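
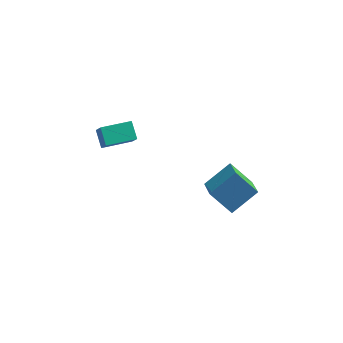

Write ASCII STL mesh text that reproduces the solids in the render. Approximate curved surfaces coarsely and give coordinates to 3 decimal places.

solid 
facet normal -0.310 0.518 -0.797
outer loop
vertex -4.553 -1.152 1.246
vertex -2.785 -0.243 1.15
vertex -4.108 -2.099 0.458
endloop
endfacet
facet normal -0.888 -0.457 0.048
outer loop
vertex -3.715 -2.757 1.47
vertex -4.553 -1.152 1.246
vertex -4.108 -2.099 0.458
endloop
endfacet
facet normal -0.310 0.518 -0.797
outer loop
vertex -4.108 -2.099 0.458
vertex -2.785 -0.243 1.15
vertex -2.341 -1.19 0.362
endloop
endfacet
facet normal 0.339 -0.723 -0.602
outer loop
vertex -2.341 -1.19 0.362
vertex -3.715 -2.757 1.47
vertex -4.108 -2.099 0.458
endloop
endfacet
facet normal -0.339 0.723 0.602
outer loop
vertex -4.553 -1.152 1.246
vertex -2.392 -0.901 2.162
vertex -2.785 -0.243 1.15
endloop
endfacet
facet normal -0.888 -0.457 0.049
outer loop
vertex -4.159 -1.81 2.258
vertex -4.553 -1.152 1.246
vertex -3.715 -2.757 1.47
endloop
endfacet
facet normal -0.339 0.723 0.602
outer loop
vertex -4.159 -1.81 2.258
vertex -2.392 -0.901 2.162
vertex -4.553 -1.152 1.246
endloop
endfacet
facet normal 0.888 0.457 -0.048
outer loop
vertex -2.785 -0.243 1.15
vertex -2.392 -0.901 2.162
vertex -2.341 -1.19 0.362
endloop
endfacet
facet normal 0.339 -0.723 -0.602
outer loop
vertex -1.947 -1.848 1.374
vertex -3.715 -2.757 1.47
vertex -2.341 -1.19 0.362
endloop
endfacet
facet normal 0.888 0.457 -0.048
outer loop
vertex -2.341 -1.19 0.362
vertex -2.392 -0.901 2.162
vertex -1.947 -1.848 1.374
endloop
endfacet
facet normal 0.310 -0.518 0.797
outer loop
vertex -1.947 -1.848 1.374
vertex -4.159 -1.81 2.258
vertex -3.715 -2.757 1.47
endloop
endfacet
facet normal 0.310 -0.518 0.797
outer loop
vertex -2.392 -0.901 2.162
vertex -4.159 -1.81 2.258
vertex -1.947 -1.848 1.374
endloop
endfacet
facet normal -0.696 0.203 0.688
outer loop
vertex 4.176 -3.723 0.614
vertex 3.715 -2.003 -0.36
vertex 2.719 -4.773 -0.55
endloop
endfacet
facet normal 0.227 -0.847 0.480
outer loop
vertex 4.105 -5.177 -1.92
vertex 4.176 -3.723 0.614
vertex 2.719 -4.773 -0.55
endloop
endfacet
facet normal -0.697 0.203 0.688
outer loop
vertex 2.719 -4.773 -0.55
vertex 3.715 -2.003 -0.36
vertex 2.258 -3.053 -1.525
endloop
endfacet
facet normal -0.681 -0.491 -0.544
outer loop
vertex 2.258 -3.053 -1.525
vertex 4.105 -5.177 -1.92
vertex 2.719 -4.773 -0.55
endloop
endfacet
facet normal 0.681 0.491 0.544
outer loop
vertex 4.176 -3.723 0.614
vertex 5.101 -2.407 -1.73
vertex 3.715 -2.003 -0.36
endloop
endfacet
facet normal 0.227 -0.847 0.480
outer loop
vertex 5.562 -4.127 -0.755
vertex 4.176 -3.723 0.614
vertex 4.105 -5.177 -1.92
endloop
endfacet
facet normal 0.680 0.491 0.544
outer loop
vertex 5.562 -4.127 -0.755
vertex 5.101 -2.407 -1.73
vertex 4.176 -3.723 0.614
endloop
endfacet
facet normal -0.227 0.847 -0.480
outer loop
vertex 3.715 -2.003 -0.36
vertex 5.101 -2.407 -1.73
vertex 2.258 -3.053 -1.525
endloop
endfacet
facet normal -0.681 -0.491 -0.544
outer loop
vertex 3.644 -3.457 -2.894
vertex 4.105 -5.177 -1.92
vertex 2.258 -3.053 -1.525
endloop
endfacet
facet normal -0.227 0.847 -0.480
outer loop
vertex 2.258 -3.053 -1.525
vertex 5.101 -2.407 -1.73
vertex 3.644 -3.457 -2.894
endloop
endfacet
facet normal 0.697 -0.203 -0.688
outer loop
vertex 3.644 -3.457 -2.894
vertex 5.562 -4.127 -0.755
vertex 4.105 -5.177 -1.92
endloop
endfacet
facet normal 0.696 -0.203 -0.688
outer loop
vertex 5.101 -2.407 -1.73
vertex 5.562 -4.127 -0.755
vertex 3.644 -3.457 -2.894
endloop
endfacet

endsolid


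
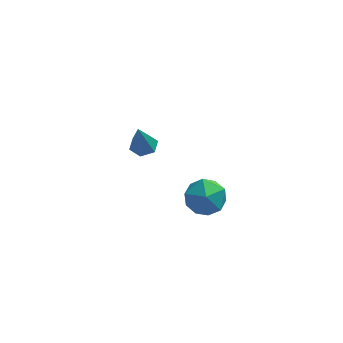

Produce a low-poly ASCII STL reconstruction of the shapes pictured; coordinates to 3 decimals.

solid 
facet normal 0.137 0.241 -0.961
outer loop
vertex -1.138 1.601 -1.482
vertex -1.635 2.063 -1.437
vertex -0.993 2.24 -1.301
endloop
endfacet
facet normal 0.868 -0.308 0.391
outer loop
vertex -1.138 1.601 -1.482
vertex -0.993 2.24 -1.301
vertex -1.865 1.657 0.177
endloop
endfacet
facet normal 0.137 0.242 -0.961
outer loop
vertex -0.993 2.24 -1.301
vertex -1.635 2.063 -1.437
vertex -1.489 2.702 -1.255
endloop
endfacet
facet normal 0.587 0.573 0.572
outer loop
vertex -0.993 2.24 -1.301
vertex -1.489 2.702 -1.255
vertex -1.865 1.657 0.177
endloop
endfacet
facet normal 0.136 0.242 -0.961
outer loop
vertex -1.489 2.702 -1.255
vertex -1.635 2.063 -1.437
vertex -2.132 2.525 -1.391
endloop
endfacet
facet normal -0.327 0.802 0.500
outer loop
vertex -1.489 2.702 -1.255
vertex -2.132 2.525 -1.391
vertex -1.865 1.657 0.177
endloop
endfacet
facet normal 0.137 0.243 -0.960
outer loop
vertex -2.132 2.525 -1.391
vertex -1.635 2.063 -1.437
vertex -2.277 1.886 -1.573
endloop
endfacet
facet normal -0.958 0.148 0.245
outer loop
vertex -2.132 2.525 -1.391
vertex -2.277 1.886 -1.573
vertex -1.865 1.657 0.177
endloop
endfacet
facet normal 0.137 0.243 -0.960
outer loop
vertex -2.277 1.886 -1.573
vertex -1.635 2.063 -1.437
vertex -1.78 1.424 -1.619
endloop
endfacet
facet normal -0.676 -0.734 0.063
outer loop
vertex -2.277 1.886 -1.573
vertex -1.78 1.424 -1.619
vertex -1.865 1.657 0.177
endloop
endfacet
facet normal 0.138 0.242 -0.960
outer loop
vertex -1.78 1.424 -1.619
vertex -1.635 2.063 -1.437
vertex -1.138 1.601 -1.482
endloop
endfacet
facet normal 0.236 -0.962 0.136
outer loop
vertex -1.78 1.424 -1.619
vertex -1.138 1.601 -1.482
vertex -1.865 1.657 0.177
endloop
endfacet
facet normal -0.138 0.843 0.520
outer loop
vertex 0.424 -2.898 0.861
vertex 0.932 -3.32 1.679
vertex 1.465 -2.782 0.949
endloop
endfacet
facet normal -0.094 0.979 -0.180
outer loop
vertex 0.424 -2.898 0.861
vertex 1.465 -2.782 0.949
vertex 1.037 -2.995 0.013
endloop
endfacet
facet normal -0.608 0.610 -0.509
outer loop
vertex 0.424 -2.898 0.861
vertex 1.037 -2.995 0.013
vertex 0.24 -3.663 0.164
endloop
endfacet
facet normal -0.969 0.245 -0.013
outer loop
vertex 0.424 -2.898 0.861
vertex 0.24 -3.663 0.164
vertex 0.175 -3.864 1.194
endloop
endfacet
facet normal -0.679 0.390 0.623
outer loop
vertex 0.424 -2.898 0.861
vertex 0.175 -3.864 1.194
vertex 0.932 -3.32 1.679
endloop
endfacet
facet normal 0.535 0.737 -0.413
outer loop
vertex 1.037 -2.995 0.013
vertex 1.465 -2.782 0.949
vertex 1.925 -3.476 0.306
endloop
endfacet
facet normal 0.465 0.516 0.720
outer loop
vertex 1.465 -2.782 0.949
vertex 0.932 -3.32 1.679
vertex 1.86 -3.677 1.336
endloop
endfacet
facet normal -0.410 -0.218 0.885
outer loop
vertex 0.932 -3.32 1.679
vertex 0.175 -3.864 1.194
vertex 1.063 -4.345 1.487
endloop
endfacet
facet normal -0.881 -0.451 -0.144
outer loop
vertex 0.175 -3.864 1.194
vertex 0.24 -3.663 0.164
vertex 0.635 -4.558 0.551
endloop
endfacet
facet normal -0.296 0.139 -0.945
outer loop
vertex 0.24 -3.663 0.164
vertex 1.037 -2.995 0.013
vertex 1.168 -4.02 -0.179
endloop
endfacet
facet normal 0.969 -0.245 0.013
outer loop
vertex 1.676 -4.442 0.639
vertex 1.925 -3.476 0.306
vertex 1.86 -3.677 1.336
endloop
endfacet
facet normal 0.608 -0.610 0.509
outer loop
vertex 1.676 -4.442 0.639
vertex 1.86 -3.677 1.336
vertex 1.063 -4.345 1.487
endloop
endfacet
facet normal 0.094 -0.979 0.180
outer loop
vertex 1.676 -4.442 0.639
vertex 1.063 -4.345 1.487
vertex 0.635 -4.558 0.551
endloop
endfacet
facet normal 0.138 -0.843 -0.520
outer loop
vertex 1.676 -4.442 0.639
vertex 0.635 -4.558 0.551
vertex 1.168 -4.02 -0.179
endloop
endfacet
facet normal 0.679 -0.390 -0.623
outer loop
vertex 1.676 -4.442 0.639
vertex 1.168 -4.02 -0.179
vertex 1.925 -3.476 0.306
endloop
endfacet
facet normal 0.881 0.451 0.144
outer loop
vertex 1.86 -3.677 1.336
vertex 1.925 -3.476 0.306
vertex 1.465 -2.782 0.949
endloop
endfacet
facet normal 0.296 -0.139 0.945
outer loop
vertex 1.063 -4.345 1.487
vertex 1.86 -3.677 1.336
vertex 0.932 -3.32 1.679
endloop
endfacet
facet normal -0.535 -0.737 0.413
outer loop
vertex 0.635 -4.558 0.551
vertex 1.063 -4.345 1.487
vertex 0.175 -3.864 1.194
endloop
endfacet
facet normal -0.465 -0.516 -0.720
outer loop
vertex 1.168 -4.02 -0.179
vertex 0.635 -4.558 0.551
vertex 0.24 -3.663 0.164
endloop
endfacet
facet normal 0.410 0.218 -0.885
outer loop
vertex 1.925 -3.476 0.306
vertex 1.168 -4.02 -0.179
vertex 1.037 -2.995 0.013
endloop
endfacet

endsolid


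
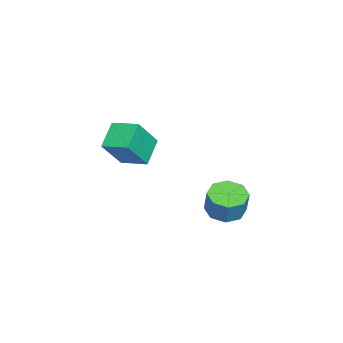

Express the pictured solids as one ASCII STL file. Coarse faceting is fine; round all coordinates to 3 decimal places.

solid 
facet normal -0.309 -0.150 -0.939
outer loop
vertex 2.821 2.64 2.046
vertex 2.335 1.816 2.337
vertex 2.1 2.785 2.26
endloop
endfacet
facet normal 0.136 0.970 -0.199
outer loop
vertex 2.821 2.64 2.046
vertex 2.1 2.785 2.26
vertex 3.251 2.848 3.351
endloop
endfacet
facet normal 0.136 0.970 -0.200
outer loop
vertex 3.251 2.848 3.351
vertex 2.1 2.785 2.26
vertex 2.531 2.993 3.565
endloop
endfacet
facet normal 0.309 0.150 0.939
outer loop
vertex 3.251 2.848 3.351
vertex 2.531 2.993 3.565
vertex 2.765 2.024 3.643
endloop
endfacet
facet normal -0.310 -0.150 -0.939
outer loop
vertex 2.1 2.785 2.26
vertex 2.335 1.816 2.337
vertex 1.517 2.363 2.52
endloop
endfacet
facet normal -0.569 0.821 0.057
outer loop
vertex 2.1 2.785 2.26
vertex 1.517 2.363 2.52
vertex 2.531 2.993 3.565
endloop
endfacet
facet normal -0.569 0.821 0.057
outer loop
vertex 2.531 2.993 3.565
vertex 1.517 2.363 2.52
vertex 1.948 2.571 3.825
endloop
endfacet
facet normal 0.310 0.150 0.939
outer loop
vertex 2.531 2.993 3.565
vertex 1.948 2.571 3.825
vertex 2.765 2.024 3.643
endloop
endfacet
facet normal -0.310 -0.150 -0.939
outer loop
vertex 1.517 2.363 2.52
vertex 2.335 1.816 2.337
vertex 1.413 1.62 2.673
endloop
endfacet
facet normal -0.941 0.189 0.281
outer loop
vertex 1.517 2.363 2.52
vertex 1.413 1.62 2.673
vertex 1.948 2.571 3.825
endloop
endfacet
facet normal -0.941 0.189 0.281
outer loop
vertex 1.948 2.571 3.825
vertex 1.413 1.62 2.673
vertex 1.844 1.828 3.978
endloop
endfacet
facet normal 0.310 0.150 0.939
outer loop
vertex 1.948 2.571 3.825
vertex 1.844 1.828 3.978
vertex 2.765 2.024 3.643
endloop
endfacet
facet normal -0.310 -0.150 -0.939
outer loop
vertex 1.413 1.62 2.673
vertex 2.335 1.816 2.337
vertex 1.849 0.992 2.629
endloop
endfacet
facet normal -0.761 -0.552 0.339
outer loop
vertex 1.413 1.62 2.673
vertex 1.849 0.992 2.629
vertex 1.844 1.828 3.978
endloop
endfacet
facet normal -0.762 -0.552 0.339
outer loop
vertex 1.844 1.828 3.978
vertex 1.849 0.992 2.629
vertex 2.279 1.2 3.934
endloop
endfacet
facet normal 0.310 0.149 0.939
outer loop
vertex 1.844 1.828 3.978
vertex 2.279 1.2 3.934
vertex 2.765 2.024 3.643
endloop
endfacet
facet normal -0.309 -0.150 -0.939
outer loop
vertex 1.849 0.992 2.629
vertex 2.335 1.816 2.337
vertex 2.569 0.847 2.415
endloop
endfacet
facet normal -0.136 -0.970 0.200
outer loop
vertex 1.849 0.992 2.629
vertex 2.569 0.847 2.415
vertex 2.279 1.2 3.934
endloop
endfacet
facet normal -0.136 -0.970 0.200
outer loop
vertex 2.279 1.2 3.934
vertex 2.569 0.847 2.415
vertex 3.0 1.055 3.72
endloop
endfacet
facet normal 0.309 0.150 0.939
outer loop
vertex 2.279 1.2 3.934
vertex 3.0 1.055 3.72
vertex 2.765 2.024 3.643
endloop
endfacet
facet normal -0.310 -0.150 -0.939
outer loop
vertex 2.569 0.847 2.415
vertex 2.335 1.816 2.337
vertex 3.152 1.269 2.155
endloop
endfacet
facet normal 0.569 -0.821 -0.057
outer loop
vertex 2.569 0.847 2.415
vertex 3.152 1.269 2.155
vertex 3.0 1.055 3.72
endloop
endfacet
facet normal 0.569 -0.821 -0.057
outer loop
vertex 3.0 1.055 3.72
vertex 3.152 1.269 2.155
vertex 3.583 1.477 3.46
endloop
endfacet
facet normal 0.310 0.150 0.939
outer loop
vertex 3.0 1.055 3.72
vertex 3.583 1.477 3.46
vertex 2.765 2.024 3.643
endloop
endfacet
facet normal -0.310 -0.150 -0.939
outer loop
vertex 3.152 1.269 2.155
vertex 2.335 1.816 2.337
vertex 3.256 2.012 2.002
endloop
endfacet
facet normal 0.941 -0.189 -0.281
outer loop
vertex 3.152 1.269 2.155
vertex 3.256 2.012 2.002
vertex 3.583 1.477 3.46
endloop
endfacet
facet normal 0.941 -0.189 -0.281
outer loop
vertex 3.583 1.477 3.46
vertex 3.256 2.012 2.002
vertex 3.687 2.22 3.307
endloop
endfacet
facet normal 0.310 0.150 0.939
outer loop
vertex 3.583 1.477 3.46
vertex 3.687 2.22 3.307
vertex 2.765 2.024 3.643
endloop
endfacet
facet normal -0.310 -0.149 -0.939
outer loop
vertex 3.256 2.012 2.002
vertex 2.335 1.816 2.337
vertex 2.821 2.64 2.046
endloop
endfacet
facet normal 0.762 0.552 -0.340
outer loop
vertex 3.256 2.012 2.002
vertex 2.821 2.64 2.046
vertex 3.687 2.22 3.307
endloop
endfacet
facet normal 0.762 0.552 -0.339
outer loop
vertex 3.687 2.22 3.307
vertex 2.821 2.64 2.046
vertex 3.251 2.848 3.351
endloop
endfacet
facet normal 0.310 0.150 0.939
outer loop
vertex 3.687 2.22 3.307
vertex 3.251 2.848 3.351
vertex 2.765 2.024 3.643
endloop
endfacet
facet normal -0.509 0.331 -0.795
outer loop
vertex -3.865 -4.182 2.905
vertex -3.41 -2.714 3.225
vertex -2.503 -4.395 1.945
endloop
endfacet
facet normal -0.290 -0.935 -0.204
outer loop
vertex -1.41 -5.106 3.655
vertex -3.865 -4.182 2.905
vertex -2.503 -4.395 1.945
endloop
endfacet
facet normal -0.508 0.331 -0.795
outer loop
vertex -2.503 -4.395 1.945
vertex -3.41 -2.714 3.225
vertex -2.048 -2.926 2.266
endloop
endfacet
facet normal 0.811 -0.126 -0.571
outer loop
vertex -2.048 -2.926 2.266
vertex -1.41 -5.106 3.655
vertex -2.503 -4.395 1.945
endloop
endfacet
facet normal -0.811 0.127 0.571
outer loop
vertex -3.865 -4.182 2.905
vertex -2.317 -3.425 4.935
vertex -3.41 -2.714 3.225
endloop
endfacet
facet normal -0.289 -0.935 -0.204
outer loop
vertex -2.772 -4.894 4.614
vertex -3.865 -4.182 2.905
vertex -1.41 -5.106 3.655
endloop
endfacet
facet normal -0.811 0.126 0.571
outer loop
vertex -2.772 -4.894 4.614
vertex -2.317 -3.425 4.935
vertex -3.865 -4.182 2.905
endloop
endfacet
facet normal 0.289 0.935 0.204
outer loop
vertex -3.41 -2.714 3.225
vertex -2.317 -3.425 4.935
vertex -2.048 -2.926 2.266
endloop
endfacet
facet normal 0.811 -0.127 -0.571
outer loop
vertex -0.955 -3.638 3.975
vertex -1.41 -5.106 3.655
vertex -2.048 -2.926 2.266
endloop
endfacet
facet normal 0.290 0.935 0.204
outer loop
vertex -2.048 -2.926 2.266
vertex -2.317 -3.425 4.935
vertex -0.955 -3.638 3.975
endloop
endfacet
facet normal 0.508 -0.331 0.795
outer loop
vertex -0.955 -3.638 3.975
vertex -2.772 -4.894 4.614
vertex -1.41 -5.106 3.655
endloop
endfacet
facet normal 0.508 -0.331 0.795
outer loop
vertex -2.317 -3.425 4.935
vertex -2.772 -4.894 4.614
vertex -0.955 -3.638 3.975
endloop
endfacet

endsolid


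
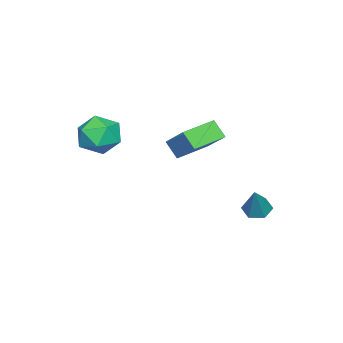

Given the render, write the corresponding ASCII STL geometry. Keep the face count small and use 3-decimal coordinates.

solid 
facet normal -0.876 0.457 0.153
outer loop
vertex -1.976 0.839 3.001
vertex -1.762 1.538 2.139
vertex -2.921 -0.522 1.661
endloop
endfacet
facet normal -0.190 -0.619 0.762
outer loop
vertex -1.318 -1.358 1.381
vertex -1.976 0.839 3.001
vertex -2.921 -0.522 1.661
endloop
endfacet
facet normal -0.876 0.457 0.154
outer loop
vertex -2.921 -0.522 1.661
vertex -1.762 1.538 2.139
vertex -2.707 0.178 0.8
endloop
endfacet
facet normal -0.443 -0.639 -0.629
outer loop
vertex -2.707 0.178 0.8
vertex -1.318 -1.358 1.381
vertex -2.921 -0.522 1.661
endloop
endfacet
facet normal 0.443 0.639 0.628
outer loop
vertex -1.976 0.839 3.001
vertex -0.159 0.702 1.859
vertex -1.762 1.538 2.139
endloop
endfacet
facet normal -0.190 -0.619 0.762
outer loop
vertex -0.373 0.002 2.72
vertex -1.976 0.839 3.001
vertex -1.318 -1.358 1.381
endloop
endfacet
facet normal 0.444 0.638 0.629
outer loop
vertex -0.373 0.002 2.72
vertex -0.159 0.702 1.859
vertex -1.976 0.839 3.001
endloop
endfacet
facet normal 0.190 0.619 -0.762
outer loop
vertex -1.762 1.538 2.139
vertex -0.159 0.702 1.859
vertex -2.707 0.178 0.8
endloop
endfacet
facet normal -0.444 -0.639 -0.628
outer loop
vertex -1.104 -0.659 0.519
vertex -1.318 -1.358 1.381
vertex -2.707 0.178 0.8
endloop
endfacet
facet normal 0.190 0.619 -0.762
outer loop
vertex -2.707 0.178 0.8
vertex -0.159 0.702 1.859
vertex -1.104 -0.659 0.519
endloop
endfacet
facet normal 0.876 -0.457 -0.154
outer loop
vertex -1.104 -0.659 0.519
vertex -0.373 0.002 2.72
vertex -1.318 -1.358 1.381
endloop
endfacet
facet normal 0.876 -0.457 -0.154
outer loop
vertex -0.159 0.702 1.859
vertex -0.373 0.002 2.72
vertex -1.104 -0.659 0.519
endloop
endfacet
facet normal -0.584 0.808 -0.081
outer loop
vertex 3.777 -1.069 3.678
vertex 2.892 -1.746 3.298
vertex 3.021 -1.538 4.45
endloop
endfacet
facet normal -0.103 0.892 0.441
outer loop
vertex 3.777 -1.069 3.678
vertex 3.021 -1.538 4.45
vertex 4.174 -1.523 4.69
endloop
endfacet
facet normal 0.546 0.823 0.155
outer loop
vertex 3.777 -1.069 3.678
vertex 4.174 -1.523 4.69
vertex 4.758 -1.721 3.686
endloop
endfacet
facet normal 0.468 0.697 -0.543
outer loop
vertex 3.777 -1.069 3.678
vertex 4.758 -1.721 3.686
vertex 3.965 -1.859 2.826
endloop
endfacet
facet normal -0.230 0.688 -0.688
outer loop
vertex 3.777 -1.069 3.678
vertex 3.965 -1.859 2.826
vertex 2.892 -1.746 3.298
endloop
endfacet
facet normal -0.194 0.362 0.912
outer loop
vertex 4.174 -1.523 4.69
vertex 3.021 -1.538 4.45
vertex 3.535 -2.481 4.934
endloop
endfacet
facet normal -0.971 0.227 0.068
outer loop
vertex 3.021 -1.538 4.45
vertex 2.892 -1.746 3.298
vertex 2.742 -2.619 4.074
endloop
endfacet
facet normal -0.400 0.033 -0.916
outer loop
vertex 2.892 -1.746 3.298
vertex 3.965 -1.859 2.826
vertex 3.326 -2.817 3.07
endloop
endfacet
facet normal 0.730 0.048 -0.681
outer loop
vertex 3.965 -1.859 2.826
vertex 4.758 -1.721 3.686
vertex 4.479 -2.802 3.31
endloop
endfacet
facet normal 0.857 0.252 0.449
outer loop
vertex 4.758 -1.721 3.686
vertex 4.174 -1.523 4.69
vertex 4.608 -2.594 4.462
endloop
endfacet
facet normal -0.468 -0.697 0.543
outer loop
vertex 3.723 -3.271 4.082
vertex 3.535 -2.481 4.934
vertex 2.742 -2.619 4.074
endloop
endfacet
facet normal -0.546 -0.823 -0.155
outer loop
vertex 3.723 -3.271 4.082
vertex 2.742 -2.619 4.074
vertex 3.326 -2.817 3.07
endloop
endfacet
facet normal 0.103 -0.892 -0.441
outer loop
vertex 3.723 -3.271 4.082
vertex 3.326 -2.817 3.07
vertex 4.479 -2.802 3.31
endloop
endfacet
facet normal 0.584 -0.808 0.081
outer loop
vertex 3.723 -3.271 4.082
vertex 4.479 -2.802 3.31
vertex 4.608 -2.594 4.462
endloop
endfacet
facet normal 0.230 -0.688 0.688
outer loop
vertex 3.723 -3.271 4.082
vertex 4.608 -2.594 4.462
vertex 3.535 -2.481 4.934
endloop
endfacet
facet normal -0.730 -0.048 0.681
outer loop
vertex 2.742 -2.619 4.074
vertex 3.535 -2.481 4.934
vertex 3.021 -1.538 4.45
endloop
endfacet
facet normal -0.857 -0.252 -0.449
outer loop
vertex 3.326 -2.817 3.07
vertex 2.742 -2.619 4.074
vertex 2.892 -1.746 3.298
endloop
endfacet
facet normal 0.194 -0.362 -0.912
outer loop
vertex 4.479 -2.802 3.31
vertex 3.326 -2.817 3.07
vertex 3.965 -1.859 2.826
endloop
endfacet
facet normal 0.971 -0.227 -0.068
outer loop
vertex 4.608 -2.594 4.462
vertex 4.479 -2.802 3.31
vertex 4.758 -1.721 3.686
endloop
endfacet
facet normal 0.400 -0.033 0.916
outer loop
vertex 3.535 -2.481 4.934
vertex 4.608 -2.594 4.462
vertex 4.174 -1.523 4.69
endloop
endfacet
facet normal -0.523 -0.147 -0.839
outer loop
vertex -1.616 3.664 -2.74
vertex -2.005 3.108 -2.4
vertex -2.259 3.823 -2.367
endloop
endfacet
facet normal 0.267 0.963 0.049
outer loop
vertex -1.616 3.664 -2.74
vertex -2.259 3.823 -2.367
vertex -0.995 3.392 -0.78
endloop
endfacet
facet normal -0.524 -0.147 -0.839
outer loop
vertex -2.259 3.823 -2.367
vertex -2.005 3.108 -2.4
vertex -2.648 3.266 -2.026
endloop
endfacet
facet normal -0.476 0.676 0.562
outer loop
vertex -2.259 3.823 -2.367
vertex -2.648 3.266 -2.026
vertex -0.995 3.392 -0.78
endloop
endfacet
facet normal -0.524 -0.147 -0.839
outer loop
vertex -2.648 3.266 -2.026
vertex -2.005 3.108 -2.4
vertex -2.394 2.551 -2.059
endloop
endfacet
facet normal -0.573 -0.240 0.784
outer loop
vertex -2.648 3.266 -2.026
vertex -2.394 2.551 -2.059
vertex -0.995 3.392 -0.78
endloop
endfacet
facet normal -0.524 -0.148 -0.839
outer loop
vertex -2.394 2.551 -2.059
vertex -2.005 3.108 -2.4
vertex -1.752 2.392 -2.432
endloop
endfacet
facet normal 0.071 -0.867 0.492
outer loop
vertex -2.394 2.551 -2.059
vertex -1.752 2.392 -2.432
vertex -0.995 3.392 -0.78
endloop
endfacet
facet normal -0.524 -0.148 -0.839
outer loop
vertex -1.752 2.392 -2.432
vertex -2.005 3.108 -2.4
vertex -1.363 2.949 -2.773
endloop
endfacet
facet normal 0.814 -0.581 -0.021
outer loop
vertex -1.752 2.392 -2.432
vertex -1.363 2.949 -2.773
vertex -0.995 3.392 -0.78
endloop
endfacet
facet normal -0.524 -0.147 -0.839
outer loop
vertex -1.363 2.949 -2.773
vertex -2.005 3.108 -2.4
vertex -1.616 3.664 -2.74
endloop
endfacet
facet normal 0.911 0.334 -0.242
outer loop
vertex -1.363 2.949 -2.773
vertex -1.616 3.664 -2.74
vertex -0.995 3.392 -0.78
endloop
endfacet

endsolid


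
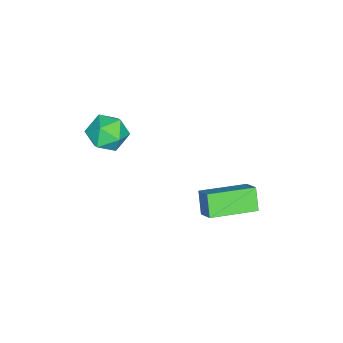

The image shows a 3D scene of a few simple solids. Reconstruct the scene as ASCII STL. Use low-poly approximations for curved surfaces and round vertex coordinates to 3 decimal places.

solid 
facet normal -0.635 0.760 -0.136
outer loop
vertex -3.758 1.376 -2.898
vertex -3.223 1.68 -3.699
vertex -4.27 0.852 -3.438
endloop
endfacet
facet normal -0.529 -0.301 0.794
outer loop
vertex -3.057 -0.6 -3.181
vertex -3.758 1.376 -2.898
vertex -4.27 0.852 -3.438
endloop
endfacet
facet normal -0.635 0.761 -0.135
outer loop
vertex -4.27 0.852 -3.438
vertex -3.223 1.68 -3.699
vertex -3.735 1.157 -4.239
endloop
endfacet
facet normal -0.562 -0.575 -0.594
outer loop
vertex -3.735 1.157 -4.239
vertex -3.057 -0.6 -3.181
vertex -4.27 0.852 -3.438
endloop
endfacet
facet normal 0.563 0.575 0.594
outer loop
vertex -3.758 1.376 -2.898
vertex -2.01 0.228 -3.442
vertex -3.223 1.68 -3.699
endloop
endfacet
facet normal -0.529 -0.301 0.793
outer loop
vertex -2.545 -0.077 -2.641
vertex -3.758 1.376 -2.898
vertex -3.057 -0.6 -3.181
endloop
endfacet
facet normal 0.562 0.575 0.594
outer loop
vertex -2.545 -0.077 -2.641
vertex -2.01 0.228 -3.442
vertex -3.758 1.376 -2.898
endloop
endfacet
facet normal 0.529 0.301 -0.793
outer loop
vertex -3.223 1.68 -3.699
vertex -2.01 0.228 -3.442
vertex -3.735 1.157 -4.239
endloop
endfacet
facet normal -0.563 -0.575 -0.594
outer loop
vertex -2.522 -0.296 -3.982
vertex -3.057 -0.6 -3.181
vertex -3.735 1.157 -4.239
endloop
endfacet
facet normal 0.529 0.301 -0.794
outer loop
vertex -3.735 1.157 -4.239
vertex -2.01 0.228 -3.442
vertex -2.522 -0.296 -3.982
endloop
endfacet
facet normal 0.635 -0.761 0.135
outer loop
vertex -2.522 -0.296 -3.982
vertex -2.545 -0.077 -2.641
vertex -3.057 -0.6 -3.181
endloop
endfacet
facet normal 0.636 -0.760 0.135
outer loop
vertex -2.01 0.228 -3.442
vertex -2.545 -0.077 -2.641
vertex -2.522 -0.296 -3.982
endloop
endfacet
facet normal -0.730 0.608 0.314
outer loop
vertex -1.673 -2.683 0.979
vertex -2.144 -3.36 1.195
vertex -1.611 -3.013 1.762
endloop
endfacet
facet normal -0.090 0.915 0.393
outer loop
vertex -1.673 -2.683 0.979
vertex -1.611 -3.013 1.762
vertex -0.91 -2.766 1.347
endloop
endfacet
facet normal 0.223 0.943 -0.249
outer loop
vertex -1.673 -2.683 0.979
vertex -0.91 -2.766 1.347
vertex -1.009 -2.96 0.524
endloop
endfacet
facet normal -0.224 0.652 -0.724
outer loop
vertex -1.673 -2.683 0.979
vertex -1.009 -2.96 0.524
vertex -1.771 -3.326 0.43
endloop
endfacet
facet normal -0.812 0.445 -0.376
outer loop
vertex -1.673 -2.683 0.979
vertex -1.771 -3.326 0.43
vertex -2.144 -3.36 1.195
endloop
endfacet
facet normal 0.307 0.495 0.813
outer loop
vertex -0.91 -2.766 1.347
vertex -1.611 -3.013 1.762
vertex -0.909 -3.494 1.79
endloop
endfacet
facet normal -0.728 -0.002 0.686
outer loop
vertex -1.611 -3.013 1.762
vertex -2.144 -3.36 1.195
vertex -1.671 -3.86 1.696
endloop
endfacet
facet normal -0.862 -0.264 -0.432
outer loop
vertex -2.144 -3.36 1.195
vertex -1.771 -3.326 0.43
vertex -1.77 -4.054 0.873
endloop
endfacet
facet normal 0.088 0.071 -0.994
outer loop
vertex -1.771 -3.326 0.43
vertex -1.009 -2.96 0.524
vertex -1.069 -3.807 0.458
endloop
endfacet
facet normal 0.810 0.541 -0.225
outer loop
vertex -1.009 -2.96 0.524
vertex -0.91 -2.766 1.347
vertex -0.536 -3.46 1.025
endloop
endfacet
facet normal 0.224 -0.652 0.724
outer loop
vertex -1.007 -4.137 1.241
vertex -0.909 -3.494 1.79
vertex -1.671 -3.86 1.696
endloop
endfacet
facet normal -0.223 -0.943 0.249
outer loop
vertex -1.007 -4.137 1.241
vertex -1.671 -3.86 1.696
vertex -1.77 -4.054 0.873
endloop
endfacet
facet normal 0.090 -0.915 -0.393
outer loop
vertex -1.007 -4.137 1.241
vertex -1.77 -4.054 0.873
vertex -1.069 -3.807 0.458
endloop
endfacet
facet normal 0.730 -0.608 -0.314
outer loop
vertex -1.007 -4.137 1.241
vertex -1.069 -3.807 0.458
vertex -0.536 -3.46 1.025
endloop
endfacet
facet normal 0.812 -0.445 0.376
outer loop
vertex -1.007 -4.137 1.241
vertex -0.536 -3.46 1.025
vertex -0.909 -3.494 1.79
endloop
endfacet
facet normal -0.088 -0.071 0.994
outer loop
vertex -1.671 -3.86 1.696
vertex -0.909 -3.494 1.79
vertex -1.611 -3.013 1.762
endloop
endfacet
facet normal -0.810 -0.541 0.225
outer loop
vertex -1.77 -4.054 0.873
vertex -1.671 -3.86 1.696
vertex -2.144 -3.36 1.195
endloop
endfacet
facet normal -0.307 -0.495 -0.813
outer loop
vertex -1.069 -3.807 0.458
vertex -1.77 -4.054 0.873
vertex -1.771 -3.326 0.43
endloop
endfacet
facet normal 0.728 0.002 -0.686
outer loop
vertex -0.536 -3.46 1.025
vertex -1.069 -3.807 0.458
vertex -1.009 -2.96 0.524
endloop
endfacet
facet normal 0.862 0.264 0.432
outer loop
vertex -0.909 -3.494 1.79
vertex -0.536 -3.46 1.025
vertex -0.91 -2.766 1.347
endloop
endfacet

endsolid


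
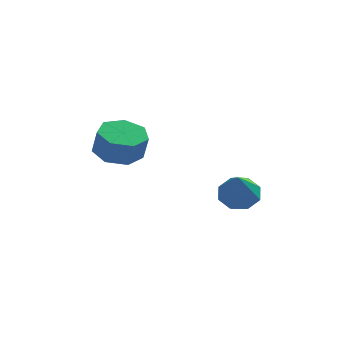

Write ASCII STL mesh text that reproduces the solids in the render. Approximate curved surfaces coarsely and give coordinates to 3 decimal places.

solid 
facet normal -0.222 0.230 -0.948
outer loop
vertex -2.812 0.884 2.941
vertex -3.451 0.195 2.924
vertex -3.566 1.095 3.169
endloop
endfacet
facet normal 0.309 0.938 0.155
outer loop
vertex -2.812 0.884 2.941
vertex -3.566 1.095 3.169
vertex -2.57 0.634 3.973
endloop
endfacet
facet normal 0.310 0.938 0.155
outer loop
vertex -2.57 0.634 3.973
vertex -3.566 1.095 3.169
vertex -3.324 0.845 4.202
endloop
endfacet
facet normal 0.223 -0.230 0.947
outer loop
vertex -2.57 0.634 3.973
vertex -3.324 0.845 4.202
vertex -3.209 -0.055 3.956
endloop
endfacet
facet normal -0.221 0.230 -0.948
outer loop
vertex -3.566 1.095 3.169
vertex -3.451 0.195 2.924
vertex -4.234 0.629 3.212
endloop
endfacet
facet normal -0.529 0.788 0.315
outer loop
vertex -3.566 1.095 3.169
vertex -4.234 0.629 3.212
vertex -3.324 0.845 4.202
endloop
endfacet
facet normal -0.530 0.787 0.316
outer loop
vertex -3.324 0.845 4.202
vertex -4.234 0.629 3.212
vertex -3.991 0.378 4.245
endloop
endfacet
facet normal 0.222 -0.231 0.947
outer loop
vertex -3.324 0.845 4.202
vertex -3.991 0.378 4.245
vertex -3.209 -0.055 3.956
endloop
endfacet
facet normal -0.222 0.228 -0.948
outer loop
vertex -4.234 0.629 3.212
vertex -3.451 0.195 2.924
vertex -4.312 -0.165 3.039
endloop
endfacet
facet normal -0.970 0.043 0.239
outer loop
vertex -4.234 0.629 3.212
vertex -4.312 -0.165 3.039
vertex -3.991 0.378 4.245
endloop
endfacet
facet normal -0.970 0.044 0.238
outer loop
vertex -3.991 0.378 4.245
vertex -4.312 -0.165 3.039
vertex -4.07 -0.415 4.071
endloop
endfacet
facet normal 0.223 -0.230 0.947
outer loop
vertex -3.991 0.378 4.245
vertex -4.07 -0.415 4.071
vertex -3.209 -0.055 3.956
endloop
endfacet
facet normal -0.223 0.230 -0.947
outer loop
vertex -4.312 -0.165 3.039
vertex -3.451 0.195 2.924
vertex -3.742 -0.687 2.778
endloop
endfacet
facet normal -0.680 -0.733 -0.018
outer loop
vertex -4.312 -0.165 3.039
vertex -3.742 -0.687 2.778
vertex -4.07 -0.415 4.071
endloop
endfacet
facet normal -0.680 -0.733 -0.018
outer loop
vertex -4.07 -0.415 4.071
vertex -3.742 -0.687 2.778
vertex -3.5 -0.937 3.811
endloop
endfacet
facet normal 0.222 -0.229 0.948
outer loop
vertex -4.07 -0.415 4.071
vertex -3.5 -0.937 3.811
vertex -3.209 -0.055 3.956
endloop
endfacet
facet normal -0.223 0.230 -0.947
outer loop
vertex -3.742 -0.687 2.778
vertex -3.451 0.195 2.924
vertex -2.953 -0.545 2.627
endloop
endfacet
facet normal 0.123 -0.958 -0.260
outer loop
vertex -3.742 -0.687 2.778
vertex -2.953 -0.545 2.627
vertex -3.5 -0.937 3.811
endloop
endfacet
facet normal 0.123 -0.958 -0.260
outer loop
vertex -3.5 -0.937 3.811
vertex -2.953 -0.545 2.627
vertex -2.711 -0.795 3.66
endloop
endfacet
facet normal 0.223 -0.229 0.948
outer loop
vertex -3.5 -0.937 3.811
vertex -2.711 -0.795 3.66
vertex -3.209 -0.055 3.956
endloop
endfacet
facet normal -0.222 0.231 -0.947
outer loop
vertex -2.953 -0.545 2.627
vertex -3.451 0.195 2.924
vertex -2.539 0.154 2.7
endloop
endfacet
facet normal 0.833 -0.461 -0.307
outer loop
vertex -2.953 -0.545 2.627
vertex -2.539 0.154 2.7
vertex -2.711 -0.795 3.66
endloop
endfacet
facet normal 0.832 -0.461 -0.307
outer loop
vertex -2.711 -0.795 3.66
vertex -2.539 0.154 2.7
vertex -2.297 -0.096 3.732
endloop
endfacet
facet normal 0.222 -0.229 0.948
outer loop
vertex -2.711 -0.795 3.66
vertex -2.297 -0.096 3.732
vertex -3.209 -0.055 3.956
endloop
endfacet
facet normal -0.222 0.230 -0.948
outer loop
vertex -2.539 0.154 2.7
vertex -3.451 0.195 2.924
vertex -2.812 0.884 2.941
endloop
endfacet
facet normal 0.916 0.383 -0.122
outer loop
vertex -2.539 0.154 2.7
vertex -2.812 0.884 2.941
vertex -2.297 -0.096 3.732
endloop
endfacet
facet normal 0.916 0.383 -0.122
outer loop
vertex -2.297 -0.096 3.732
vertex -2.812 0.884 2.941
vertex -2.57 0.634 3.973
endloop
endfacet
facet normal 0.222 -0.230 0.948
outer loop
vertex -2.297 -0.096 3.732
vertex -2.57 0.634 3.973
vertex -3.209 -0.055 3.956
endloop
endfacet
facet normal -0.056 0.693 -0.718
outer loop
vertex 1.179 0.149 0.428
vertex 0.813 0.647 0.937
vertex 1.574 0.501 0.737
endloop
endfacet
facet normal 0.736 -0.645 -0.205
outer loop
vertex 1.179 0.149 0.428
vertex 1.574 0.501 0.737
vertex 0.927 -0.767 2.403
endloop
endfacet
facet normal -0.056 0.694 -0.718
outer loop
vertex 1.574 0.501 0.737
vertex 0.813 0.647 0.937
vertex 1.524 0.938 1.163
endloop
endfacet
facet normal 0.955 -0.145 0.261
outer loop
vertex 1.574 0.501 0.737
vertex 1.524 0.938 1.163
vertex 0.927 -0.767 2.403
endloop
endfacet
facet normal -0.055 0.693 -0.719
outer loop
vertex 1.524 0.938 1.163
vertex 0.813 0.647 0.937
vertex 1.058 1.205 1.456
endloop
endfacet
facet normal 0.626 0.304 0.719
outer loop
vertex 1.524 0.938 1.163
vertex 1.058 1.205 1.456
vertex 0.927 -0.767 2.403
endloop
endfacet
facet normal -0.056 0.693 -0.719
outer loop
vertex 1.058 1.205 1.456
vertex 0.813 0.647 0.937
vertex 0.448 1.145 1.446
endloop
endfacet
facet normal -0.058 0.435 0.898
outer loop
vertex 1.058 1.205 1.456
vertex 0.448 1.145 1.446
vertex 0.927 -0.767 2.403
endloop
endfacet
facet normal -0.055 0.694 -0.718
outer loop
vertex 0.448 1.145 1.446
vertex 0.813 0.647 0.937
vertex 0.053 0.794 1.137
endloop
endfacet
facet normal -0.698 0.173 0.695
outer loop
vertex 0.448 1.145 1.446
vertex 0.053 0.794 1.137
vertex 0.927 -0.767 2.403
endloop
endfacet
facet normal -0.055 0.693 -0.719
outer loop
vertex 0.053 0.794 1.137
vertex 0.813 0.647 0.937
vertex 0.103 0.357 0.712
endloop
endfacet
facet normal -0.917 -0.328 0.229
outer loop
vertex 0.053 0.794 1.137
vertex 0.103 0.357 0.712
vertex 0.927 -0.767 2.403
endloop
endfacet
facet normal -0.056 0.694 -0.718
outer loop
vertex 0.103 0.357 0.712
vertex 0.813 0.647 0.937
vertex 0.569 0.09 0.418
endloop
endfacet
facet normal -0.589 -0.775 -0.229
outer loop
vertex 0.103 0.357 0.712
vertex 0.569 0.09 0.418
vertex 0.927 -0.767 2.403
endloop
endfacet
facet normal -0.055 0.694 -0.718
outer loop
vertex 0.569 0.09 0.418
vertex 0.813 0.647 0.937
vertex 1.179 0.149 0.428
endloop
endfacet
facet normal 0.094 -0.908 -0.409
outer loop
vertex 0.569 0.09 0.418
vertex 1.179 0.149 0.428
vertex 0.927 -0.767 2.403
endloop
endfacet

endsolid


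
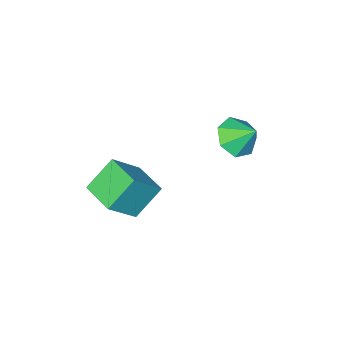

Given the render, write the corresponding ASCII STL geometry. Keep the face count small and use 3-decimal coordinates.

solid 
facet normal 0.209 -0.666 -0.716
outer loop
vertex -0.794 0.882 3.067
vertex -1.87 0.73 2.895
vertex -1.194 1.455 2.417
endloop
endfacet
facet normal 0.610 0.742 0.279
outer loop
vertex -0.794 0.882 3.067
vertex -1.194 1.455 2.417
vertex -2.17 1.69 3.925
endloop
endfacet
facet normal 0.209 -0.666 -0.716
outer loop
vertex -1.194 1.455 2.417
vertex -1.87 0.73 2.895
vertex -2.103 1.482 2.127
endloop
endfacet
facet normal 0.065 0.992 -0.112
outer loop
vertex -1.194 1.455 2.417
vertex -2.103 1.482 2.127
vertex -2.17 1.69 3.925
endloop
endfacet
facet normal 0.209 -0.666 -0.716
outer loop
vertex -2.103 1.482 2.127
vertex -1.87 0.73 2.895
vertex -2.837 0.943 2.415
endloop
endfacet
facet normal -0.617 0.779 -0.113
outer loop
vertex -2.103 1.482 2.127
vertex -2.837 0.943 2.415
vertex -2.17 1.69 3.925
endloop
endfacet
facet normal 0.209 -0.666 -0.716
outer loop
vertex -2.837 0.943 2.415
vertex -1.87 0.73 2.895
vertex -2.842 0.244 3.064
endloop
endfacet
facet normal -0.924 0.264 0.277
outer loop
vertex -2.837 0.943 2.415
vertex -2.842 0.244 3.064
vertex -2.17 1.69 3.925
endloop
endfacet
facet normal 0.209 -0.666 -0.716
outer loop
vertex -2.842 0.244 3.064
vertex -1.87 0.73 2.895
vertex -2.115 -0.089 3.586
endloop
endfacet
facet normal -0.624 -0.165 0.764
outer loop
vertex -2.842 0.244 3.064
vertex -2.115 -0.089 3.586
vertex -2.17 1.69 3.925
endloop
endfacet
facet normal 0.209 -0.666 -0.716
outer loop
vertex -2.115 -0.089 3.586
vertex -1.87 0.73 2.895
vertex -1.204 0.195 3.587
endloop
endfacet
facet normal 0.057 -0.185 0.981
outer loop
vertex -2.115 -0.089 3.586
vertex -1.204 0.195 3.587
vertex -2.17 1.69 3.925
endloop
endfacet
facet normal 0.209 -0.666 -0.716
outer loop
vertex -1.204 0.195 3.587
vertex -1.87 0.73 2.895
vertex -0.794 0.882 3.067
endloop
endfacet
facet normal 0.605 0.218 0.765
outer loop
vertex -1.204 0.195 3.587
vertex -0.794 0.882 3.067
vertex -2.17 1.69 3.925
endloop
endfacet
facet normal -0.694 0.047 -0.719
outer loop
vertex 1.648 -1.773 0.803
vertex 1.776 0.012 0.797
vertex 3.002 -1.875 -0.511
endloop
endfacet
facet normal -0.072 -0.997 0.004
outer loop
vertex 4.424 -1.972 0.963
vertex 1.648 -1.773 0.803
vertex 3.002 -1.875 -0.511
endloop
endfacet
facet normal -0.694 0.047 -0.719
outer loop
vertex 3.002 -1.875 -0.511
vertex 1.776 0.012 0.797
vertex 3.13 -0.09 -0.517
endloop
endfacet
facet normal 0.717 -0.054 -0.695
outer loop
vertex 3.13 -0.09 -0.517
vertex 4.424 -1.972 0.963
vertex 3.002 -1.875 -0.511
endloop
endfacet
facet normal -0.717 0.054 0.695
outer loop
vertex 1.648 -1.773 0.803
vertex 3.198 -0.085 2.271
vertex 1.776 0.012 0.797
endloop
endfacet
facet normal -0.072 -0.997 0.004
outer loop
vertex 3.07 -1.87 2.277
vertex 1.648 -1.773 0.803
vertex 4.424 -1.972 0.963
endloop
endfacet
facet normal -0.717 0.054 0.695
outer loop
vertex 3.07 -1.87 2.277
vertex 3.198 -0.085 2.271
vertex 1.648 -1.773 0.803
endloop
endfacet
facet normal 0.072 0.997 -0.004
outer loop
vertex 1.776 0.012 0.797
vertex 3.198 -0.085 2.271
vertex 3.13 -0.09 -0.517
endloop
endfacet
facet normal 0.717 -0.054 -0.695
outer loop
vertex 4.552 -0.187 0.957
vertex 4.424 -1.972 0.963
vertex 3.13 -0.09 -0.517
endloop
endfacet
facet normal 0.072 0.997 -0.004
outer loop
vertex 3.13 -0.09 -0.517
vertex 3.198 -0.085 2.271
vertex 4.552 -0.187 0.957
endloop
endfacet
facet normal 0.694 -0.047 0.719
outer loop
vertex 4.552 -0.187 0.957
vertex 3.07 -1.87 2.277
vertex 4.424 -1.972 0.963
endloop
endfacet
facet normal 0.694 -0.047 0.719
outer loop
vertex 3.198 -0.085 2.271
vertex 3.07 -1.87 2.277
vertex 4.552 -0.187 0.957
endloop
endfacet

endsolid


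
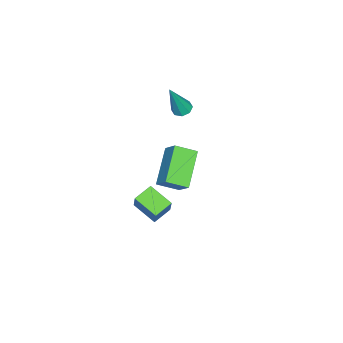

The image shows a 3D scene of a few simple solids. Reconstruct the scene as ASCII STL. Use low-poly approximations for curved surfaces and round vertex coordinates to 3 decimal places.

solid 
facet normal -0.365 0.167 -0.916
outer loop
vertex -2.542 1.152 1.763
vertex -3.02 0.952 1.917
vertex -2.793 1.442 1.916
endloop
endfacet
facet normal 0.771 0.634 0.062
outer loop
vertex -2.542 1.152 1.763
vertex -2.793 1.442 1.916
vertex -2.26 0.608 3.823
endloop
endfacet
facet normal -0.363 0.167 -0.917
outer loop
vertex -2.793 1.442 1.916
vertex -3.02 0.952 1.917
vertex -3.177 1.446 2.069
endloop
endfacet
facet normal 0.153 0.920 0.360
outer loop
vertex -2.793 1.442 1.916
vertex -3.177 1.446 2.069
vertex -2.26 0.608 3.823
endloop
endfacet
facet normal -0.366 0.165 -0.916
outer loop
vertex -3.177 1.446 2.069
vertex -3.02 0.952 1.917
vertex -3.468 1.161 2.134
endloop
endfacet
facet normal -0.505 0.646 0.573
outer loop
vertex -3.177 1.446 2.069
vertex -3.468 1.161 2.134
vertex -2.26 0.608 3.823
endloop
endfacet
facet normal -0.366 0.166 -0.916
outer loop
vertex -3.468 1.161 2.134
vertex -3.02 0.952 1.917
vertex -3.498 0.753 2.072
endloop
endfacet
facet normal -0.817 -0.027 0.576
outer loop
vertex -3.468 1.161 2.134
vertex -3.498 0.753 2.072
vertex -2.26 0.608 3.823
endloop
endfacet
facet normal -0.366 0.166 -0.916
outer loop
vertex -3.498 0.753 2.072
vertex -3.02 0.952 1.917
vertex -3.247 0.462 1.919
endloop
endfacet
facet normal -0.601 -0.711 0.366
outer loop
vertex -3.498 0.753 2.072
vertex -3.247 0.462 1.919
vertex -2.26 0.608 3.823
endloop
endfacet
facet normal -0.366 0.166 -0.916
outer loop
vertex -3.247 0.462 1.919
vertex -3.02 0.952 1.917
vertex -2.863 0.459 1.765
endloop
endfacet
facet normal 0.019 -0.998 0.067
outer loop
vertex -3.247 0.462 1.919
vertex -2.863 0.459 1.765
vertex -2.26 0.608 3.823
endloop
endfacet
facet normal -0.364 0.167 -0.916
outer loop
vertex -2.863 0.459 1.765
vertex -3.02 0.952 1.917
vertex -2.571 0.744 1.701
endloop
endfacet
facet normal 0.675 -0.724 -0.145
outer loop
vertex -2.863 0.459 1.765
vertex -2.571 0.744 1.701
vertex -2.26 0.608 3.823
endloop
endfacet
facet normal -0.364 0.165 -0.916
outer loop
vertex -2.571 0.744 1.701
vertex -3.02 0.952 1.917
vertex -2.542 1.152 1.763
endloop
endfacet
facet normal 0.988 -0.048 -0.148
outer loop
vertex -2.571 0.744 1.701
vertex -2.542 1.152 1.763
vertex -2.26 0.608 3.823
endloop
endfacet
facet normal -0.863 0.410 0.296
outer loop
vertex 0.42 0.736 -1.238
vertex 0.829 1.971 -1.754
vertex -0.075 0.458 -2.295
endloop
endfacet
facet normal -0.291 -0.883 0.369
outer loop
vertex 0.831 0.029 -2.606
vertex 0.42 0.736 -1.238
vertex -0.075 0.458 -2.295
endloop
endfacet
facet normal -0.863 0.409 0.297
outer loop
vertex -0.075 0.458 -2.295
vertex 0.829 1.971 -1.754
vertex 0.334 1.694 -2.811
endloop
endfacet
facet normal -0.412 -0.232 -0.881
outer loop
vertex 0.334 1.694 -2.811
vertex 0.831 0.029 -2.606
vertex -0.075 0.458 -2.295
endloop
endfacet
facet normal 0.412 0.232 0.881
outer loop
vertex 0.42 0.736 -1.238
vertex 1.735 1.542 -2.065
vertex 0.829 1.971 -1.754
endloop
endfacet
facet normal -0.292 -0.883 0.368
outer loop
vertex 1.326 0.306 -1.549
vertex 0.42 0.736 -1.238
vertex 0.831 0.029 -2.606
endloop
endfacet
facet normal 0.412 0.231 0.881
outer loop
vertex 1.326 0.306 -1.549
vertex 1.735 1.542 -2.065
vertex 0.42 0.736 -1.238
endloop
endfacet
facet normal 0.292 0.883 -0.368
outer loop
vertex 0.829 1.971 -1.754
vertex 1.735 1.542 -2.065
vertex 0.334 1.694 -2.811
endloop
endfacet
facet normal -0.412 -0.232 -0.881
outer loop
vertex 1.24 1.264 -3.122
vertex 0.831 0.029 -2.606
vertex 0.334 1.694 -2.811
endloop
endfacet
facet normal 0.292 0.882 -0.369
outer loop
vertex 0.334 1.694 -2.811
vertex 1.735 1.542 -2.065
vertex 1.24 1.264 -3.122
endloop
endfacet
facet normal 0.863 -0.410 -0.297
outer loop
vertex 1.24 1.264 -3.122
vertex 1.326 0.306 -1.549
vertex 0.831 0.029 -2.606
endloop
endfacet
facet normal 0.863 -0.409 -0.296
outer loop
vertex 1.735 1.542 -2.065
vertex 1.326 0.306 -1.549
vertex 1.24 1.264 -3.122
endloop
endfacet
facet normal -0.822 -0.114 0.558
outer loop
vertex 2.231 2.245 3.702
vertex 2.677 2.887 4.49
vertex 1.771 3.165 3.212
endloop
endfacet
facet normal -0.402 -0.579 -0.709
outer loop
vertex 3.423 3.393 2.09
vertex 2.231 2.245 3.702
vertex 1.771 3.165 3.212
endloop
endfacet
facet normal -0.822 -0.114 0.558
outer loop
vertex 1.771 3.165 3.212
vertex 2.677 2.887 4.49
vertex 2.217 3.808 4.0
endloop
endfacet
facet normal -0.404 0.807 -0.430
outer loop
vertex 2.217 3.808 4.0
vertex 3.423 3.393 2.09
vertex 1.771 3.165 3.212
endloop
endfacet
facet normal 0.403 -0.808 0.430
outer loop
vertex 2.231 2.245 3.702
vertex 4.329 3.115 3.368
vertex 2.677 2.887 4.49
endloop
endfacet
facet normal -0.402 -0.578 -0.710
outer loop
vertex 3.883 2.472 2.58
vertex 2.231 2.245 3.702
vertex 3.423 3.393 2.09
endloop
endfacet
facet normal 0.403 -0.807 0.431
outer loop
vertex 3.883 2.472 2.58
vertex 4.329 3.115 3.368
vertex 2.231 2.245 3.702
endloop
endfacet
facet normal 0.402 0.578 0.710
outer loop
vertex 2.677 2.887 4.49
vertex 4.329 3.115 3.368
vertex 2.217 3.808 4.0
endloop
endfacet
facet normal -0.403 0.808 -0.430
outer loop
vertex 3.869 4.035 2.878
vertex 3.423 3.393 2.09
vertex 2.217 3.808 4.0
endloop
endfacet
facet normal 0.402 0.579 0.709
outer loop
vertex 2.217 3.808 4.0
vertex 4.329 3.115 3.368
vertex 3.869 4.035 2.878
endloop
endfacet
facet normal 0.822 0.114 -0.558
outer loop
vertex 3.869 4.035 2.878
vertex 3.883 2.472 2.58
vertex 3.423 3.393 2.09
endloop
endfacet
facet normal 0.822 0.114 -0.558
outer loop
vertex 4.329 3.115 3.368
vertex 3.883 2.472 2.58
vertex 3.869 4.035 2.878
endloop
endfacet

endsolid


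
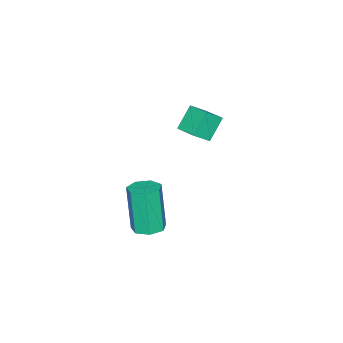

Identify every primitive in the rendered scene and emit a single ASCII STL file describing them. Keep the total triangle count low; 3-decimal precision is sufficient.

solid 
facet normal -0.668 0.389 -0.634
outer loop
vertex -2.166 -2.389 0.801
vertex -1.807 -1.397 1.031
vertex -1.348 -2.474 -0.113
endloop
endfacet
facet normal -0.333 -0.919 -0.212
outer loop
vertex -0.713 -2.843 0.489
vertex -2.166 -2.389 0.801
vertex -1.348 -2.474 -0.113
endloop
endfacet
facet normal -0.669 0.389 -0.634
outer loop
vertex -1.348 -2.474 -0.113
vertex -1.807 -1.397 1.031
vertex -0.989 -1.481 0.117
endloop
endfacet
facet normal 0.665 -0.068 -0.744
outer loop
vertex -0.989 -1.481 0.117
vertex -0.713 -2.843 0.489
vertex -1.348 -2.474 -0.113
endloop
endfacet
facet normal -0.665 0.068 0.744
outer loop
vertex -2.166 -2.389 0.801
vertex -1.172 -1.766 1.633
vertex -1.807 -1.397 1.031
endloop
endfacet
facet normal -0.333 -0.919 -0.213
outer loop
vertex -1.531 -2.759 1.403
vertex -2.166 -2.389 0.801
vertex -0.713 -2.843 0.489
endloop
endfacet
facet normal -0.665 0.068 0.744
outer loop
vertex -1.531 -2.759 1.403
vertex -1.172 -1.766 1.633
vertex -2.166 -2.389 0.801
endloop
endfacet
facet normal 0.332 0.919 0.213
outer loop
vertex -1.807 -1.397 1.031
vertex -1.172 -1.766 1.633
vertex -0.989 -1.481 0.117
endloop
endfacet
facet normal 0.665 -0.068 -0.744
outer loop
vertex -0.354 -1.851 0.719
vertex -0.713 -2.843 0.489
vertex -0.989 -1.481 0.117
endloop
endfacet
facet normal 0.333 0.918 0.213
outer loop
vertex -0.989 -1.481 0.117
vertex -1.172 -1.766 1.633
vertex -0.354 -1.851 0.719
endloop
endfacet
facet normal 0.668 -0.389 0.634
outer loop
vertex -0.354 -1.851 0.719
vertex -1.531 -2.759 1.403
vertex -0.713 -2.843 0.489
endloop
endfacet
facet normal 0.668 -0.389 0.634
outer loop
vertex -1.172 -1.766 1.633
vertex -1.531 -2.759 1.403
vertex -0.354 -1.851 0.719
endloop
endfacet
facet normal 0.151 0.195 -0.969
outer loop
vertex 4.236 -0.866 -1.593
vertex 3.707 -1.278 -1.758
vertex 3.7 -0.601 -1.623
endloop
endfacet
facet normal 0.419 0.875 0.241
outer loop
vertex 4.236 -0.866 -1.593
vertex 3.7 -0.601 -1.623
vertex 3.922 -1.271 0.423
endloop
endfacet
facet normal 0.421 0.875 0.241
outer loop
vertex 3.922 -1.271 0.423
vertex 3.7 -0.601 -1.623
vertex 3.386 -1.005 0.393
endloop
endfacet
facet normal -0.151 -0.195 0.969
outer loop
vertex 3.922 -1.271 0.423
vertex 3.386 -1.005 0.393
vertex 3.393 -1.682 0.258
endloop
endfacet
facet normal 0.151 0.195 -0.969
outer loop
vertex 3.7 -0.601 -1.623
vertex 3.707 -1.278 -1.758
vertex 3.169 -0.845 -1.755
endloop
endfacet
facet normal -0.438 0.892 0.111
outer loop
vertex 3.7 -0.601 -1.623
vertex 3.169 -0.845 -1.755
vertex 3.386 -1.005 0.393
endloop
endfacet
facet normal -0.440 0.891 0.111
outer loop
vertex 3.386 -1.005 0.393
vertex 3.169 -0.845 -1.755
vertex 2.856 -1.25 0.261
endloop
endfacet
facet normal -0.151 -0.195 0.969
outer loop
vertex 3.386 -1.005 0.393
vertex 2.856 -1.25 0.261
vertex 3.393 -1.682 0.258
endloop
endfacet
facet normal 0.151 0.194 -0.969
outer loop
vertex 3.169 -0.845 -1.755
vertex 3.707 -1.278 -1.758
vertex 3.043 -1.415 -1.889
endloop
endfacet
facet normal -0.966 0.238 -0.102
outer loop
vertex 3.169 -0.845 -1.755
vertex 3.043 -1.415 -1.889
vertex 2.856 -1.25 0.261
endloop
endfacet
facet normal -0.966 0.238 -0.102
outer loop
vertex 2.856 -1.25 0.261
vertex 3.043 -1.415 -1.889
vertex 2.73 -1.82 0.127
endloop
endfacet
facet normal -0.151 -0.194 0.969
outer loop
vertex 2.856 -1.25 0.261
vertex 2.73 -1.82 0.127
vertex 3.393 -1.682 0.258
endloop
endfacet
facet normal 0.151 0.194 -0.969
outer loop
vertex 3.043 -1.415 -1.889
vertex 3.707 -1.278 -1.758
vertex 3.417 -1.882 -1.924
endloop
endfacet
facet normal -0.767 -0.596 -0.239
outer loop
vertex 3.043 -1.415 -1.889
vertex 3.417 -1.882 -1.924
vertex 2.73 -1.82 0.127
endloop
endfacet
facet normal -0.766 -0.597 -0.239
outer loop
vertex 2.73 -1.82 0.127
vertex 3.417 -1.882 -1.924
vertex 3.104 -2.286 0.092
endloop
endfacet
facet normal -0.151 -0.194 0.969
outer loop
vertex 2.73 -1.82 0.127
vertex 3.104 -2.286 0.092
vertex 3.393 -1.682 0.258
endloop
endfacet
facet normal 0.149 0.195 -0.969
outer loop
vertex 3.417 -1.882 -1.924
vertex 3.707 -1.278 -1.758
vertex 4.009 -1.893 -1.835
endloop
endfacet
facet normal 0.011 -0.981 -0.195
outer loop
vertex 3.417 -1.882 -1.924
vertex 4.009 -1.893 -1.835
vertex 3.104 -2.286 0.092
endloop
endfacet
facet normal 0.010 -0.981 -0.195
outer loop
vertex 3.104 -2.286 0.092
vertex 4.009 -1.893 -1.835
vertex 3.696 -2.298 0.182
endloop
endfacet
facet normal -0.151 -0.194 0.969
outer loop
vertex 3.104 -2.286 0.092
vertex 3.696 -2.298 0.182
vertex 3.393 -1.682 0.258
endloop
endfacet
facet normal 0.151 0.196 -0.969
outer loop
vertex 4.009 -1.893 -1.835
vertex 3.707 -1.278 -1.758
vertex 4.373 -1.442 -1.687
endloop
endfacet
facet normal 0.779 -0.627 -0.005
outer loop
vertex 4.009 -1.893 -1.835
vertex 4.373 -1.442 -1.687
vertex 3.696 -2.298 0.182
endloop
endfacet
facet normal 0.780 -0.626 -0.004
outer loop
vertex 3.696 -2.298 0.182
vertex 4.373 -1.442 -1.687
vertex 4.06 -1.846 0.329
endloop
endfacet
facet normal -0.151 -0.194 0.969
outer loop
vertex 3.696 -2.298 0.182
vertex 4.06 -1.846 0.329
vertex 3.393 -1.682 0.258
endloop
endfacet
facet normal 0.151 0.194 -0.969
outer loop
vertex 4.373 -1.442 -1.687
vertex 3.707 -1.278 -1.758
vertex 4.236 -0.866 -1.593
endloop
endfacet
facet normal 0.962 0.198 0.189
outer loop
vertex 4.373 -1.442 -1.687
vertex 4.236 -0.866 -1.593
vertex 4.06 -1.846 0.329
endloop
endfacet
facet normal 0.961 0.200 0.190
outer loop
vertex 4.06 -1.846 0.329
vertex 4.236 -0.866 -1.593
vertex 3.922 -1.271 0.423
endloop
endfacet
facet normal -0.151 -0.195 0.969
outer loop
vertex 4.06 -1.846 0.329
vertex 3.922 -1.271 0.423
vertex 3.393 -1.682 0.258
endloop
endfacet

endsolid


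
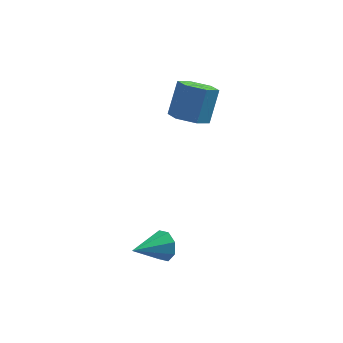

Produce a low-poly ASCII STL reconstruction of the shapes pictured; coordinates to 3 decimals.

solid 
facet normal -0.258 -0.519 -0.815
outer loop
vertex 4.256 0.966 -0.068
vertex 3.456 1.2 0.036
vertex 3.975 1.671 -0.428
endloop
endfacet
facet normal 0.906 0.162 -0.390
outer loop
vertex 4.256 0.966 -0.068
vertex 3.975 1.671 -0.428
vertex 4.664 1.786 1.22
endloop
endfacet
facet normal 0.906 0.163 -0.390
outer loop
vertex 4.664 1.786 1.22
vertex 3.975 1.671 -0.428
vertex 4.382 2.491 0.86
endloop
endfacet
facet normal 0.258 0.519 0.815
outer loop
vertex 4.664 1.786 1.22
vertex 4.382 2.491 0.86
vertex 3.864 2.02 1.324
endloop
endfacet
facet normal -0.258 -0.519 -0.815
outer loop
vertex 3.975 1.671 -0.428
vertex 3.456 1.2 0.036
vertex 3.175 1.905 -0.324
endloop
endfacet
facet normal 0.163 0.808 -0.566
outer loop
vertex 3.975 1.671 -0.428
vertex 3.175 1.905 -0.324
vertex 4.382 2.491 0.86
endloop
endfacet
facet normal 0.163 0.808 -0.566
outer loop
vertex 4.382 2.491 0.86
vertex 3.175 1.905 -0.324
vertex 3.582 2.725 0.964
endloop
endfacet
facet normal 0.258 0.519 0.815
outer loop
vertex 4.382 2.491 0.86
vertex 3.582 2.725 0.964
vertex 3.864 2.02 1.324
endloop
endfacet
facet normal -0.258 -0.519 -0.815
outer loop
vertex 3.175 1.905 -0.324
vertex 3.456 1.2 0.036
vertex 2.656 1.434 0.14
endloop
endfacet
facet normal -0.743 0.645 -0.176
outer loop
vertex 3.175 1.905 -0.324
vertex 2.656 1.434 0.14
vertex 3.582 2.725 0.964
endloop
endfacet
facet normal -0.744 0.645 -0.175
outer loop
vertex 3.582 2.725 0.964
vertex 2.656 1.434 0.14
vertex 3.064 2.254 1.428
endloop
endfacet
facet normal 0.258 0.519 0.815
outer loop
vertex 3.582 2.725 0.964
vertex 3.064 2.254 1.428
vertex 3.864 2.02 1.324
endloop
endfacet
facet normal -0.258 -0.519 -0.815
outer loop
vertex 2.656 1.434 0.14
vertex 3.456 1.2 0.036
vertex 2.938 0.729 0.5
endloop
endfacet
facet normal -0.906 -0.163 0.391
outer loop
vertex 2.656 1.434 0.14
vertex 2.938 0.729 0.5
vertex 3.064 2.254 1.428
endloop
endfacet
facet normal -0.907 -0.162 0.390
outer loop
vertex 3.064 2.254 1.428
vertex 2.938 0.729 0.5
vertex 3.345 1.549 1.788
endloop
endfacet
facet normal 0.258 0.519 0.815
outer loop
vertex 3.064 2.254 1.428
vertex 3.345 1.549 1.788
vertex 3.864 2.02 1.324
endloop
endfacet
facet normal -0.258 -0.519 -0.815
outer loop
vertex 2.938 0.729 0.5
vertex 3.456 1.2 0.036
vertex 3.738 0.495 0.396
endloop
endfacet
facet normal -0.163 -0.808 0.566
outer loop
vertex 2.938 0.729 0.5
vertex 3.738 0.495 0.396
vertex 3.345 1.549 1.788
endloop
endfacet
facet normal -0.163 -0.808 0.566
outer loop
vertex 3.345 1.549 1.788
vertex 3.738 0.495 0.396
vertex 4.145 1.315 1.684
endloop
endfacet
facet normal 0.258 0.519 0.815
outer loop
vertex 3.345 1.549 1.788
vertex 4.145 1.315 1.684
vertex 3.864 2.02 1.324
endloop
endfacet
facet normal -0.258 -0.519 -0.815
outer loop
vertex 3.738 0.495 0.396
vertex 3.456 1.2 0.036
vertex 4.256 0.966 -0.068
endloop
endfacet
facet normal 0.744 -0.645 0.176
outer loop
vertex 3.738 0.495 0.396
vertex 4.256 0.966 -0.068
vertex 4.145 1.315 1.684
endloop
endfacet
facet normal 0.743 -0.646 0.176
outer loop
vertex 4.145 1.315 1.684
vertex 4.256 0.966 -0.068
vertex 4.664 1.786 1.22
endloop
endfacet
facet normal 0.258 0.519 0.815
outer loop
vertex 4.145 1.315 1.684
vertex 4.664 1.786 1.22
vertex 3.864 2.02 1.324
endloop
endfacet
facet normal 0.773 0.507 -0.381
outer loop
vertex 2.776 -3.178 -3.408
vertex 2.359 -2.916 -3.905
vertex 2.546 -2.717 -3.261
endloop
endfacet
facet normal 0.134 -0.240 0.962
outer loop
vertex 2.776 -3.178 -3.408
vertex 2.546 -2.717 -3.261
vertex 1.161 -3.704 -3.315
endloop
endfacet
facet normal 0.772 0.508 -0.381
outer loop
vertex 2.546 -2.717 -3.261
vertex 2.359 -2.916 -3.905
vertex 2.206 -2.373 -3.491
endloop
endfacet
facet normal -0.273 0.334 0.902
outer loop
vertex 2.546 -2.717 -3.261
vertex 2.206 -2.373 -3.491
vertex 1.161 -3.704 -3.315
endloop
endfacet
facet normal 0.772 0.508 -0.382
outer loop
vertex 2.206 -2.373 -3.491
vertex 2.359 -2.916 -3.905
vertex 1.955 -2.347 -3.964
endloop
endfacet
facet normal -0.694 0.598 0.401
outer loop
vertex 2.206 -2.373 -3.491
vertex 1.955 -2.347 -3.964
vertex 1.161 -3.704 -3.315
endloop
endfacet
facet normal 0.772 0.509 -0.381
outer loop
vertex 1.955 -2.347 -3.964
vertex 2.359 -2.916 -3.905
vertex 1.941 -2.654 -4.402
endloop
endfacet
facet normal -0.883 0.397 -0.250
outer loop
vertex 1.955 -2.347 -3.964
vertex 1.941 -2.654 -4.402
vertex 1.161 -3.704 -3.315
endloop
endfacet
facet normal 0.772 0.509 -0.381
outer loop
vertex 1.941 -2.654 -4.402
vertex 2.359 -2.916 -3.905
vertex 2.172 -3.115 -4.55
endloop
endfacet
facet normal -0.729 -0.151 -0.668
outer loop
vertex 1.941 -2.654 -4.402
vertex 2.172 -3.115 -4.55
vertex 1.161 -3.704 -3.315
endloop
endfacet
facet normal 0.772 0.509 -0.381
outer loop
vertex 2.172 -3.115 -4.55
vertex 2.359 -2.916 -3.905
vertex 2.512 -3.459 -4.32
endloop
endfacet
facet normal -0.322 -0.725 -0.609
outer loop
vertex 2.172 -3.115 -4.55
vertex 2.512 -3.459 -4.32
vertex 1.161 -3.704 -3.315
endloop
endfacet
facet normal 0.773 0.508 -0.380
outer loop
vertex 2.512 -3.459 -4.32
vertex 2.359 -2.916 -3.905
vertex 2.762 -3.485 -3.847
endloop
endfacet
facet normal 0.100 -0.989 -0.107
outer loop
vertex 2.512 -3.459 -4.32
vertex 2.762 -3.485 -3.847
vertex 1.161 -3.704 -3.315
endloop
endfacet
facet normal 0.773 0.508 -0.380
outer loop
vertex 2.762 -3.485 -3.847
vertex 2.359 -2.916 -3.905
vertex 2.776 -3.178 -3.408
endloop
endfacet
facet normal 0.288 -0.789 0.543
outer loop
vertex 2.762 -3.485 -3.847
vertex 2.776 -3.178 -3.408
vertex 1.161 -3.704 -3.315
endloop
endfacet

endsolid


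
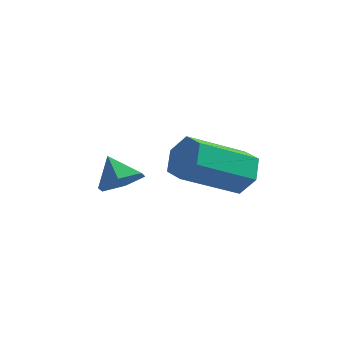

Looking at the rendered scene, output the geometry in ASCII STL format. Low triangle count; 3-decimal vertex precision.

solid 
facet normal 0.530 0.713 -0.460
outer loop
vertex 3.173 4.625 1.324
vertex 2.718 4.579 0.729
vertex 2.56 5.056 1.286
endloop
endfacet
facet normal 0.228 0.402 0.887
outer loop
vertex 3.173 4.625 1.324
vertex 2.56 5.056 1.286
vertex 2.137 3.227 2.225
endloop
endfacet
facet normal 0.229 0.402 0.887
outer loop
vertex 2.137 3.227 2.225
vertex 2.56 5.056 1.286
vertex 1.524 3.657 2.188
endloop
endfacet
facet normal -0.528 -0.714 0.460
outer loop
vertex 2.137 3.227 2.225
vertex 1.524 3.657 2.188
vertex 1.682 3.181 1.631
endloop
endfacet
facet normal 0.528 0.713 -0.461
outer loop
vertex 2.56 5.056 1.286
vertex 2.718 4.579 0.729
vertex 2.105 5.009 0.692
endloop
endfacet
facet normal -0.594 0.698 0.400
outer loop
vertex 2.56 5.056 1.286
vertex 2.105 5.009 0.692
vertex 1.524 3.657 2.188
endloop
endfacet
facet normal -0.593 0.698 0.400
outer loop
vertex 1.524 3.657 2.188
vertex 2.105 5.009 0.692
vertex 1.069 3.611 1.594
endloop
endfacet
facet normal -0.528 -0.714 0.460
outer loop
vertex 1.524 3.657 2.188
vertex 1.069 3.611 1.594
vertex 1.682 3.181 1.631
endloop
endfacet
facet normal 0.528 0.714 -0.460
outer loop
vertex 2.105 5.009 0.692
vertex 2.718 4.579 0.729
vertex 2.263 4.533 0.135
endloop
endfacet
facet normal -0.822 0.296 -0.486
outer loop
vertex 2.105 5.009 0.692
vertex 2.263 4.533 0.135
vertex 1.069 3.611 1.594
endloop
endfacet
facet normal -0.822 0.296 -0.486
outer loop
vertex 1.069 3.611 1.594
vertex 2.263 4.533 0.135
vertex 1.227 3.135 1.036
endloop
endfacet
facet normal -0.529 -0.714 0.459
outer loop
vertex 1.069 3.611 1.594
vertex 1.227 3.135 1.036
vertex 1.682 3.181 1.631
endloop
endfacet
facet normal 0.528 0.714 -0.460
outer loop
vertex 2.263 4.533 0.135
vertex 2.718 4.579 0.729
vertex 2.876 4.103 0.172
endloop
endfacet
facet normal -0.229 -0.402 -0.887
outer loop
vertex 2.263 4.533 0.135
vertex 2.876 4.103 0.172
vertex 1.227 3.135 1.036
endloop
endfacet
facet normal -0.228 -0.403 -0.886
outer loop
vertex 1.227 3.135 1.036
vertex 2.876 4.103 0.172
vertex 1.84 2.704 1.074
endloop
endfacet
facet normal -0.530 -0.713 0.460
outer loop
vertex 1.227 3.135 1.036
vertex 1.84 2.704 1.074
vertex 1.682 3.181 1.631
endloop
endfacet
facet normal 0.528 0.714 -0.460
outer loop
vertex 2.876 4.103 0.172
vertex 2.718 4.579 0.729
vertex 3.331 4.149 0.766
endloop
endfacet
facet normal 0.594 -0.698 -0.401
outer loop
vertex 2.876 4.103 0.172
vertex 3.331 4.149 0.766
vertex 1.84 2.704 1.074
endloop
endfacet
facet normal 0.594 -0.698 -0.400
outer loop
vertex 1.84 2.704 1.074
vertex 3.331 4.149 0.766
vertex 2.295 2.751 1.668
endloop
endfacet
facet normal -0.528 -0.713 0.461
outer loop
vertex 1.84 2.704 1.074
vertex 2.295 2.751 1.668
vertex 1.682 3.181 1.631
endloop
endfacet
facet normal 0.529 0.714 -0.459
outer loop
vertex 3.331 4.149 0.766
vertex 2.718 4.579 0.729
vertex 3.173 4.625 1.324
endloop
endfacet
facet normal 0.822 -0.296 0.486
outer loop
vertex 3.331 4.149 0.766
vertex 3.173 4.625 1.324
vertex 2.295 2.751 1.668
endloop
endfacet
facet normal 0.822 -0.296 0.486
outer loop
vertex 2.295 2.751 1.668
vertex 3.173 4.625 1.324
vertex 2.137 3.227 2.225
endloop
endfacet
facet normal -0.528 -0.714 0.460
outer loop
vertex 2.295 2.751 1.668
vertex 2.137 3.227 2.225
vertex 1.682 3.181 1.631
endloop
endfacet
facet normal 0.607 -0.304 -0.734
outer loop
vertex 0.061 3.85 0.43
vertex -0.52 3.785 -0.024
vertex -0.151 4.426 0.016
endloop
endfacet
facet normal 0.304 0.627 0.717
outer loop
vertex 0.061 3.85 0.43
vertex -0.151 4.426 0.016
vertex -1.14 4.095 0.724
endloop
endfacet
facet normal 0.607 -0.304 -0.734
outer loop
vertex -0.151 4.426 0.016
vertex -0.52 3.785 -0.024
vertex -0.732 4.361 -0.438
endloop
endfacet
facet normal -0.220 0.965 0.144
outer loop
vertex -0.151 4.426 0.016
vertex -0.732 4.361 -0.438
vertex -1.14 4.095 0.724
endloop
endfacet
facet normal 0.608 -0.303 -0.734
outer loop
vertex -0.732 4.361 -0.438
vertex -0.52 3.785 -0.024
vertex -1.1 3.72 -0.478
endloop
endfacet
facet normal -0.848 0.498 -0.184
outer loop
vertex -0.732 4.361 -0.438
vertex -1.1 3.72 -0.478
vertex -1.14 4.095 0.724
endloop
endfacet
facet normal 0.608 -0.304 -0.733
outer loop
vertex -1.1 3.72 -0.478
vertex -0.52 3.785 -0.024
vertex -0.889 3.145 -0.065
endloop
endfacet
facet normal -0.951 -0.304 0.063
outer loop
vertex -1.1 3.72 -0.478
vertex -0.889 3.145 -0.065
vertex -1.14 4.095 0.724
endloop
endfacet
facet normal 0.608 -0.304 -0.734
outer loop
vertex -0.889 3.145 -0.065
vertex -0.52 3.785 -0.024
vertex -0.308 3.209 0.39
endloop
endfacet
facet normal -0.428 -0.642 0.637
outer loop
vertex -0.889 3.145 -0.065
vertex -0.308 3.209 0.39
vertex -1.14 4.095 0.724
endloop
endfacet
facet normal 0.607 -0.304 -0.734
outer loop
vertex -0.308 3.209 0.39
vertex -0.52 3.785 -0.024
vertex 0.061 3.85 0.43
endloop
endfacet
facet normal 0.200 -0.175 0.964
outer loop
vertex -0.308 3.209 0.39
vertex 0.061 3.85 0.43
vertex -1.14 4.095 0.724
endloop
endfacet

endsolid


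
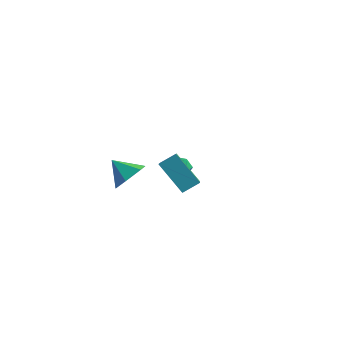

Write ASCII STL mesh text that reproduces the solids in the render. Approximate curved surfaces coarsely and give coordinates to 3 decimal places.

solid 
facet normal -0.710 0.264 0.653
outer loop
vertex -1.352 -2.506 4.098
vertex -0.763 -1.951 4.514
vertex -1.868 -1.116 2.974
endloop
endfacet
facet normal -0.647 -0.610 -0.457
outer loop
vertex -0.597 -1.589 1.806
vertex -1.352 -2.506 4.098
vertex -1.868 -1.116 2.974
endloop
endfacet
facet normal -0.710 0.264 0.653
outer loop
vertex -1.868 -1.116 2.974
vertex -0.763 -1.951 4.514
vertex -1.279 -0.561 3.39
endloop
endfacet
facet normal -0.277 0.747 -0.604
outer loop
vertex -1.279 -0.561 3.39
vertex -0.597 -1.589 1.806
vertex -1.868 -1.116 2.974
endloop
endfacet
facet normal 0.277 -0.747 0.604
outer loop
vertex -1.352 -2.506 4.098
vertex 0.508 -2.424 3.346
vertex -0.763 -1.951 4.514
endloop
endfacet
facet normal -0.647 -0.610 -0.457
outer loop
vertex -0.081 -2.979 2.93
vertex -1.352 -2.506 4.098
vertex -0.597 -1.589 1.806
endloop
endfacet
facet normal 0.277 -0.747 0.604
outer loop
vertex -0.081 -2.979 2.93
vertex 0.508 -2.424 3.346
vertex -1.352 -2.506 4.098
endloop
endfacet
facet normal 0.647 0.610 0.457
outer loop
vertex -0.763 -1.951 4.514
vertex 0.508 -2.424 3.346
vertex -1.279 -0.561 3.39
endloop
endfacet
facet normal -0.277 0.747 -0.604
outer loop
vertex -0.008 -1.034 2.222
vertex -0.597 -1.589 1.806
vertex -1.279 -0.561 3.39
endloop
endfacet
facet normal 0.647 0.610 0.457
outer loop
vertex -1.279 -0.561 3.39
vertex 0.508 -2.424 3.346
vertex -0.008 -1.034 2.222
endloop
endfacet
facet normal 0.710 -0.264 -0.653
outer loop
vertex -0.008 -1.034 2.222
vertex -0.081 -2.979 2.93
vertex -0.597 -1.589 1.806
endloop
endfacet
facet normal 0.710 -0.264 -0.653
outer loop
vertex 0.508 -2.424 3.346
vertex -0.081 -2.979 2.93
vertex -0.008 -1.034 2.222
endloop
endfacet
facet normal 0.790 -0.173 -0.588
outer loop
vertex -2.745 -0.588 2.142
vertex -3.161 -1.307 1.795
vertex -3.267 -0.498 1.415
endloop
endfacet
facet normal -0.253 0.921 0.295
outer loop
vertex -2.745 -0.588 2.142
vertex -3.267 -0.498 1.415
vertex -4.139 -1.093 2.525
endloop
endfacet
facet normal 0.789 -0.173 -0.589
outer loop
vertex -3.267 -0.498 1.415
vertex -3.161 -1.307 1.795
vertex -3.684 -1.217 1.068
endloop
endfacet
facet normal -0.762 0.581 -0.287
outer loop
vertex -3.267 -0.498 1.415
vertex -3.684 -1.217 1.068
vertex -4.139 -1.093 2.525
endloop
endfacet
facet normal 0.789 -0.172 -0.589
outer loop
vertex -3.684 -1.217 1.068
vertex -3.161 -1.307 1.795
vertex -3.577 -2.025 1.447
endloop
endfacet
facet normal -0.930 -0.249 -0.269
outer loop
vertex -3.684 -1.217 1.068
vertex -3.577 -2.025 1.447
vertex -4.139 -1.093 2.525
endloop
endfacet
facet normal 0.789 -0.172 -0.589
outer loop
vertex -3.577 -2.025 1.447
vertex -3.161 -1.307 1.795
vertex -3.054 -2.116 2.174
endloop
endfacet
facet normal -0.588 -0.738 0.331
outer loop
vertex -3.577 -2.025 1.447
vertex -3.054 -2.116 2.174
vertex -4.139 -1.093 2.525
endloop
endfacet
facet normal 0.790 -0.172 -0.589
outer loop
vertex -3.054 -2.116 2.174
vertex -3.161 -1.307 1.795
vertex -2.638 -1.397 2.522
endloop
endfacet
facet normal -0.079 -0.397 0.914
outer loop
vertex -3.054 -2.116 2.174
vertex -2.638 -1.397 2.522
vertex -4.139 -1.093 2.525
endloop
endfacet
facet normal 0.789 -0.172 -0.589
outer loop
vertex -2.638 -1.397 2.522
vertex -3.161 -1.307 1.795
vertex -2.745 -0.588 2.142
endloop
endfacet
facet normal 0.090 0.433 0.897
outer loop
vertex -2.638 -1.397 2.522
vertex -2.745 -0.588 2.142
vertex -4.139 -1.093 2.525
endloop
endfacet
facet normal -0.015 0.661 0.750
outer loop
vertex -2.824 4.556 -1.201
vertex -3.23 4.139 -0.842
vertex -2.551 4.089 -0.784
endloop
endfacet
facet normal 0.600 0.699 0.390
outer loop
vertex -2.824 4.556 -1.201
vertex -2.551 4.089 -0.784
vertex -2.277 4.198 -1.401
endloop
endfacet
facet normal 0.447 0.846 -0.292
outer loop
vertex -2.824 4.556 -1.201
vertex -2.277 4.198 -1.401
vertex -2.787 4.316 -1.84
endloop
endfacet
facet normal -0.261 0.899 -0.353
outer loop
vertex -2.824 4.556 -1.201
vertex -2.787 4.316 -1.84
vertex -3.376 4.28 -1.495
endloop
endfacet
facet normal -0.548 0.784 0.292
outer loop
vertex -2.824 4.556 -1.201
vertex -3.376 4.28 -1.495
vertex -3.23 4.139 -0.842
endloop
endfacet
facet normal 0.909 0.058 0.414
outer loop
vertex -2.277 4.198 -1.401
vertex -2.551 4.089 -0.784
vertex -2.344 3.56 -1.165
endloop
endfacet
facet normal -0.086 -0.006 0.996
outer loop
vertex -2.551 4.089 -0.784
vertex -3.23 4.139 -0.842
vertex -2.933 3.524 -0.82
endloop
endfacet
facet normal -0.948 0.193 0.254
outer loop
vertex -3.23 4.139 -0.842
vertex -3.376 4.28 -1.495
vertex -3.443 3.642 -1.259
endloop
endfacet
facet normal -0.485 0.378 -0.789
outer loop
vertex -3.376 4.28 -1.495
vertex -2.787 4.316 -1.84
vertex -3.169 3.751 -1.876
endloop
endfacet
facet normal 0.662 0.295 -0.689
outer loop
vertex -2.787 4.316 -1.84
vertex -2.277 4.198 -1.401
vertex -2.49 3.701 -1.818
endloop
endfacet
facet normal 0.261 -0.899 0.353
outer loop
vertex -2.896 3.284 -1.459
vertex -2.344 3.56 -1.165
vertex -2.933 3.524 -0.82
endloop
endfacet
facet normal -0.447 -0.846 0.292
outer loop
vertex -2.896 3.284 -1.459
vertex -2.933 3.524 -0.82
vertex -3.443 3.642 -1.259
endloop
endfacet
facet normal -0.600 -0.699 -0.390
outer loop
vertex -2.896 3.284 -1.459
vertex -3.443 3.642 -1.259
vertex -3.169 3.751 -1.876
endloop
endfacet
facet normal 0.015 -0.661 -0.750
outer loop
vertex -2.896 3.284 -1.459
vertex -3.169 3.751 -1.876
vertex -2.49 3.701 -1.818
endloop
endfacet
facet normal 0.548 -0.784 -0.292
outer loop
vertex -2.896 3.284 -1.459
vertex -2.49 3.701 -1.818
vertex -2.344 3.56 -1.165
endloop
endfacet
facet normal 0.485 -0.378 0.789
outer loop
vertex -2.933 3.524 -0.82
vertex -2.344 3.56 -1.165
vertex -2.551 4.089 -0.784
endloop
endfacet
facet normal -0.662 -0.295 0.689
outer loop
vertex -3.443 3.642 -1.259
vertex -2.933 3.524 -0.82
vertex -3.23 4.139 -0.842
endloop
endfacet
facet normal -0.909 -0.058 -0.414
outer loop
vertex -3.169 3.751 -1.876
vertex -3.443 3.642 -1.259
vertex -3.376 4.28 -1.495
endloop
endfacet
facet normal 0.086 0.006 -0.996
outer loop
vertex -2.49 3.701 -1.818
vertex -3.169 3.751 -1.876
vertex -2.787 4.316 -1.84
endloop
endfacet
facet normal 0.948 -0.193 -0.254
outer loop
vertex -2.344 3.56 -1.165
vertex -2.49 3.701 -1.818
vertex -2.277 4.198 -1.401
endloop
endfacet

endsolid


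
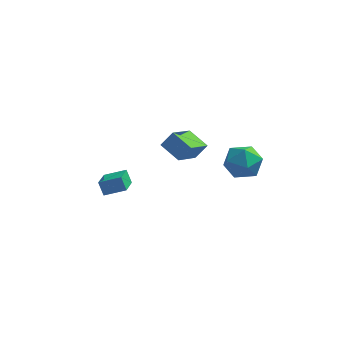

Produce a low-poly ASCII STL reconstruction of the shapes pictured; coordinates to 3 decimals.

solid 
facet normal -0.923 -0.152 -0.354
outer loop
vertex -3.979 -1.988 -1.6
vertex -4.013 -0.506 -2.147
vertex -3.625 -2.275 -2.399
endloop
endfacet
facet normal 0.022 -0.938 0.347
outer loop
vertex -2.407 -2.074 -1.933
vertex -3.979 -1.988 -1.6
vertex -3.625 -2.275 -2.399
endloop
endfacet
facet normal -0.923 -0.152 -0.353
outer loop
vertex -3.625 -2.275 -2.399
vertex -4.013 -0.506 -2.147
vertex -3.66 -0.793 -2.946
endloop
endfacet
facet normal 0.384 -0.312 -0.869
outer loop
vertex -3.66 -0.793 -2.946
vertex -2.407 -2.074 -1.933
vertex -3.625 -2.275 -2.399
endloop
endfacet
facet normal -0.384 0.312 0.869
outer loop
vertex -3.979 -1.988 -1.6
vertex -2.795 -0.305 -1.681
vertex -4.013 -0.506 -2.147
endloop
endfacet
facet normal 0.022 -0.938 0.347
outer loop
vertex -2.76 -1.787 -1.134
vertex -3.979 -1.988 -1.6
vertex -2.407 -2.074 -1.933
endloop
endfacet
facet normal -0.384 0.312 0.869
outer loop
vertex -2.76 -1.787 -1.134
vertex -2.795 -0.305 -1.681
vertex -3.979 -1.988 -1.6
endloop
endfacet
facet normal -0.022 0.938 -0.347
outer loop
vertex -4.013 -0.506 -2.147
vertex -2.795 -0.305 -1.681
vertex -3.66 -0.793 -2.946
endloop
endfacet
facet normal 0.384 -0.312 -0.869
outer loop
vertex -2.441 -0.592 -2.48
vertex -2.407 -2.074 -1.933
vertex -3.66 -0.793 -2.946
endloop
endfacet
facet normal -0.022 0.938 -0.347
outer loop
vertex -3.66 -0.793 -2.946
vertex -2.795 -0.305 -1.681
vertex -2.441 -0.592 -2.48
endloop
endfacet
facet normal 0.923 0.152 0.353
outer loop
vertex -2.441 -0.592 -2.48
vertex -2.76 -1.787 -1.134
vertex -2.407 -2.074 -1.933
endloop
endfacet
facet normal 0.923 0.152 0.354
outer loop
vertex -2.795 -0.305 -1.681
vertex -2.76 -1.787 -1.134
vertex -2.441 -0.592 -2.48
endloop
endfacet
facet normal -0.145 0.457 0.878
outer loop
vertex 4.107 -0.362 1.362
vertex 2.987 -0.787 1.398
vertex 3.884 -1.421 1.876
endloop
endfacet
facet normal 0.541 0.272 0.796
outer loop
vertex 4.107 -0.362 1.362
vertex 3.884 -1.421 1.876
vertex 4.848 -1.286 1.175
endloop
endfacet
facet normal 0.784 0.587 0.203
outer loop
vertex 4.107 -0.362 1.362
vertex 4.848 -1.286 1.175
vertex 4.545 -0.567 0.265
endloop
endfacet
facet normal 0.249 0.965 -0.081
outer loop
vertex 4.107 -0.362 1.362
vertex 4.545 -0.567 0.265
vertex 3.395 -0.259 0.403
endloop
endfacet
facet normal -0.325 0.884 0.336
outer loop
vertex 4.107 -0.362 1.362
vertex 3.395 -0.259 0.403
vertex 2.987 -0.787 1.398
endloop
endfacet
facet normal 0.569 -0.434 0.699
outer loop
vertex 4.848 -1.286 1.175
vertex 3.884 -1.421 1.876
vertex 4.185 -2.281 1.097
endloop
endfacet
facet normal -0.539 -0.136 0.831
outer loop
vertex 3.884 -1.421 1.876
vertex 2.987 -0.787 1.398
vertex 3.035 -1.973 1.235
endloop
endfacet
facet normal -0.830 0.556 -0.045
outer loop
vertex 2.987 -0.787 1.398
vertex 3.395 -0.259 0.403
vertex 2.732 -1.254 0.325
endloop
endfacet
facet normal 0.097 0.687 -0.720
outer loop
vertex 3.395 -0.259 0.403
vertex 4.545 -0.567 0.265
vertex 3.696 -1.119 -0.376
endloop
endfacet
facet normal 0.962 0.075 -0.261
outer loop
vertex 4.545 -0.567 0.265
vertex 4.848 -1.286 1.175
vertex 4.593 -1.753 0.102
endloop
endfacet
facet normal -0.249 -0.965 0.081
outer loop
vertex 3.473 -2.178 0.138
vertex 4.185 -2.281 1.097
vertex 3.035 -1.973 1.235
endloop
endfacet
facet normal -0.784 -0.587 -0.203
outer loop
vertex 3.473 -2.178 0.138
vertex 3.035 -1.973 1.235
vertex 2.732 -1.254 0.325
endloop
endfacet
facet normal -0.541 -0.272 -0.796
outer loop
vertex 3.473 -2.178 0.138
vertex 2.732 -1.254 0.325
vertex 3.696 -1.119 -0.376
endloop
endfacet
facet normal 0.145 -0.457 -0.878
outer loop
vertex 3.473 -2.178 0.138
vertex 3.696 -1.119 -0.376
vertex 4.593 -1.753 0.102
endloop
endfacet
facet normal 0.325 -0.884 -0.336
outer loop
vertex 3.473 -2.178 0.138
vertex 4.593 -1.753 0.102
vertex 4.185 -2.281 1.097
endloop
endfacet
facet normal -0.097 -0.687 0.720
outer loop
vertex 3.035 -1.973 1.235
vertex 4.185 -2.281 1.097
vertex 3.884 -1.421 1.876
endloop
endfacet
facet normal -0.962 -0.075 0.261
outer loop
vertex 2.732 -1.254 0.325
vertex 3.035 -1.973 1.235
vertex 2.987 -0.787 1.398
endloop
endfacet
facet normal -0.569 0.434 -0.699
outer loop
vertex 3.696 -1.119 -0.376
vertex 2.732 -1.254 0.325
vertex 3.395 -0.259 0.403
endloop
endfacet
facet normal 0.539 0.136 -0.831
outer loop
vertex 4.593 -1.753 0.102
vertex 3.696 -1.119 -0.376
vertex 4.545 -0.567 0.265
endloop
endfacet
facet normal 0.830 -0.556 0.045
outer loop
vertex 4.185 -2.281 1.097
vertex 4.593 -1.753 0.102
vertex 4.848 -1.286 1.175
endloop
endfacet
facet normal -0.554 -0.273 -0.787
outer loop
vertex -0.08 -4.196 3.804
vertex 0.498 -2.58 2.837
vertex 0.995 -4.889 3.288
endloop
endfacet
facet normal -0.294 -0.821 0.490
outer loop
vertex 1.582 -4.6 4.123
vertex -0.08 -4.196 3.804
vertex 0.995 -4.889 3.288
endloop
endfacet
facet normal -0.553 -0.273 -0.787
outer loop
vertex 0.995 -4.889 3.288
vertex 0.498 -2.58 2.837
vertex 1.574 -3.274 2.322
endloop
endfacet
facet normal 0.779 -0.503 -0.374
outer loop
vertex 1.574 -3.274 2.322
vertex 1.582 -4.6 4.123
vertex 0.995 -4.889 3.288
endloop
endfacet
facet normal -0.779 0.503 0.374
outer loop
vertex -0.08 -4.196 3.804
vertex 1.085 -2.291 3.672
vertex 0.498 -2.58 2.837
endloop
endfacet
facet normal -0.294 -0.820 0.491
outer loop
vertex 0.506 -3.906 4.638
vertex -0.08 -4.196 3.804
vertex 1.582 -4.6 4.123
endloop
endfacet
facet normal -0.780 0.503 0.373
outer loop
vertex 0.506 -3.906 4.638
vertex 1.085 -2.291 3.672
vertex -0.08 -4.196 3.804
endloop
endfacet
facet normal 0.294 0.820 -0.491
outer loop
vertex 0.498 -2.58 2.837
vertex 1.085 -2.291 3.672
vertex 1.574 -3.274 2.322
endloop
endfacet
facet normal 0.780 -0.502 -0.373
outer loop
vertex 2.16 -2.984 3.156
vertex 1.582 -4.6 4.123
vertex 1.574 -3.274 2.322
endloop
endfacet
facet normal 0.293 0.820 -0.491
outer loop
vertex 1.574 -3.274 2.322
vertex 1.085 -2.291 3.672
vertex 2.16 -2.984 3.156
endloop
endfacet
facet normal 0.553 0.273 0.787
outer loop
vertex 2.16 -2.984 3.156
vertex 0.506 -3.906 4.638
vertex 1.582 -4.6 4.123
endloop
endfacet
facet normal 0.553 0.272 0.787
outer loop
vertex 1.085 -2.291 3.672
vertex 0.506 -3.906 4.638
vertex 2.16 -2.984 3.156
endloop
endfacet

endsolid
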